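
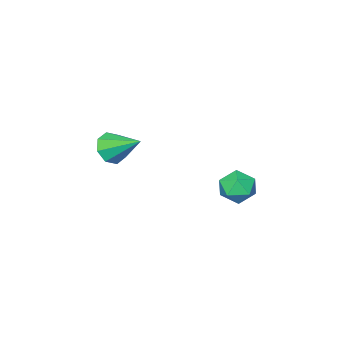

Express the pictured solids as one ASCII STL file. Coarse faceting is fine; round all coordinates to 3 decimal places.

solid 
facet normal 0.207 -0.822 -0.530
outer loop
vertex 3.278 -4.99 -0.441
vertex 2.742 -4.705 -1.093
vertex 3.607 -4.61 -0.902
endloop
endfacet
facet normal 0.695 0.227 0.683
outer loop
vertex 3.278 -4.99 -0.441
vertex 3.607 -4.61 -0.902
vertex 2.358 -3.175 -0.107
endloop
endfacet
facet normal 0.207 -0.822 -0.530
outer loop
vertex 3.607 -4.61 -0.902
vertex 2.742 -4.705 -1.093
vertex 3.429 -4.286 -1.474
endloop
endfacet
facet normal 0.779 0.618 0.108
outer loop
vertex 3.607 -4.61 -0.902
vertex 3.429 -4.286 -1.474
vertex 2.358 -3.175 -0.107
endloop
endfacet
facet normal 0.207 -0.822 -0.530
outer loop
vertex 3.429 -4.286 -1.474
vertex 2.742 -4.705 -1.093
vertex 2.849 -4.207 -1.823
endloop
endfacet
facet normal 0.358 0.842 -0.404
outer loop
vertex 3.429 -4.286 -1.474
vertex 2.849 -4.207 -1.823
vertex 2.358 -3.175 -0.107
endloop
endfacet
facet normal 0.207 -0.822 -0.530
outer loop
vertex 2.849 -4.207 -1.823
vertex 2.742 -4.705 -1.093
vertex 2.207 -4.42 -1.744
endloop
endfacet
facet normal -0.323 0.767 -0.554
outer loop
vertex 2.849 -4.207 -1.823
vertex 2.207 -4.42 -1.744
vertex 2.358 -3.175 -0.107
endloop
endfacet
facet normal 0.207 -0.823 -0.530
outer loop
vertex 2.207 -4.42 -1.744
vertex 2.742 -4.705 -1.093
vertex 1.878 -4.799 -1.284
endloop
endfacet
facet normal -0.862 0.439 -0.254
outer loop
vertex 2.207 -4.42 -1.744
vertex 1.878 -4.799 -1.284
vertex 2.358 -3.175 -0.107
endloop
endfacet
facet normal 0.207 -0.823 -0.529
outer loop
vertex 1.878 -4.799 -1.284
vertex 2.742 -4.705 -1.093
vertex 2.056 -5.123 -0.711
endloop
endfacet
facet normal -0.946 0.047 0.321
outer loop
vertex 1.878 -4.799 -1.284
vertex 2.056 -5.123 -0.711
vertex 2.358 -3.175 -0.107
endloop
endfacet
facet normal 0.206 -0.823 -0.530
outer loop
vertex 2.056 -5.123 -0.711
vertex 2.742 -4.705 -1.093
vertex 2.636 -5.202 -0.363
endloop
endfacet
facet normal -0.524 -0.177 0.833
outer loop
vertex 2.056 -5.123 -0.711
vertex 2.636 -5.202 -0.363
vertex 2.358 -3.175 -0.107
endloop
endfacet
facet normal 0.207 -0.822 -0.530
outer loop
vertex 2.636 -5.202 -0.363
vertex 2.742 -4.705 -1.093
vertex 3.278 -4.99 -0.441
endloop
endfacet
facet normal 0.153 -0.103 0.983
outer loop
vertex 2.636 -5.202 -0.363
vertex 3.278 -4.99 -0.441
vertex 2.358 -3.175 -0.107
endloop
endfacet
facet normal 0.326 -0.235 0.916
outer loop
vertex 0.913 1.401 -0.905
vertex 0.327 0.685 -0.88
vertex 1.183 0.571 -1.214
endloop
endfacet
facet normal 0.842 0.075 0.534
outer loop
vertex 0.913 1.401 -0.905
vertex 1.183 0.571 -1.214
vertex 1.411 1.336 -1.682
endloop
endfacet
facet normal 0.611 0.719 0.331
outer loop
vertex 0.913 1.401 -0.905
vertex 1.411 1.336 -1.682
vertex 0.697 1.922 -1.638
endloop
endfacet
facet normal -0.049 0.807 0.588
outer loop
vertex 0.913 1.401 -0.905
vertex 0.697 1.922 -1.638
vertex 0.027 1.52 -1.142
endloop
endfacet
facet normal -0.225 0.217 0.950
outer loop
vertex 0.913 1.401 -0.905
vertex 0.027 1.52 -1.142
vertex 0.327 0.685 -0.88
endloop
endfacet
facet normal 0.947 -0.316 -0.054
outer loop
vertex 1.411 1.336 -1.682
vertex 1.183 0.571 -1.214
vertex 1.133 0.58 -2.138
endloop
endfacet
facet normal 0.111 -0.818 0.564
outer loop
vertex 1.183 0.571 -1.214
vertex 0.327 0.685 -0.88
vertex 0.463 0.178 -1.642
endloop
endfacet
facet normal -0.781 -0.086 0.619
outer loop
vertex 0.327 0.685 -0.88
vertex 0.027 1.52 -1.142
vertex -0.251 0.764 -1.598
endloop
endfacet
facet normal -0.495 0.868 0.035
outer loop
vertex 0.027 1.52 -1.142
vertex 0.697 1.922 -1.638
vertex -0.023 1.529 -2.066
endloop
endfacet
facet normal 0.572 0.726 -0.381
outer loop
vertex 0.697 1.922 -1.638
vertex 1.411 1.336 -1.682
vertex 0.833 1.415 -2.4
endloop
endfacet
facet normal 0.049 -0.807 -0.588
outer loop
vertex 0.247 0.699 -2.375
vertex 1.133 0.58 -2.138
vertex 0.463 0.178 -1.642
endloop
endfacet
facet normal -0.611 -0.719 -0.331
outer loop
vertex 0.247 0.699 -2.375
vertex 0.463 0.178 -1.642
vertex -0.251 0.764 -1.598
endloop
endfacet
facet normal -0.842 -0.075 -0.534
outer loop
vertex 0.247 0.699 -2.375
vertex -0.251 0.764 -1.598
vertex -0.023 1.529 -2.066
endloop
endfacet
facet normal -0.326 0.235 -0.916
outer loop
vertex 0.247 0.699 -2.375
vertex -0.023 1.529 -2.066
vertex 0.833 1.415 -2.4
endloop
endfacet
facet normal 0.225 -0.217 -0.950
outer loop
vertex 0.247 0.699 -2.375
vertex 0.833 1.415 -2.4
vertex 1.133 0.58 -2.138
endloop
endfacet
facet normal 0.495 -0.868 -0.035
outer loop
vertex 0.463 0.178 -1.642
vertex 1.133 0.58 -2.138
vertex 1.183 0.571 -1.214
endloop
endfacet
facet normal -0.572 -0.726 0.381
outer loop
vertex -0.251 0.764 -1.598
vertex 0.463 0.178 -1.642
vertex 0.327 0.685 -0.88
endloop
endfacet
facet normal -0.947 0.316 0.054
outer loop
vertex -0.023 1.529 -2.066
vertex -0.251 0.764 -1.598
vertex 0.027 1.52 -1.142
endloop
endfacet
facet normal -0.111 0.818 -0.564
outer loop
vertex 0.833 1.415 -2.4
vertex -0.023 1.529 -2.066
vertex 0.697 1.922 -1.638
endloop
endfacet
facet normal 0.781 0.086 -0.619
outer loop
vertex 1.133 0.58 -2.138
vertex 0.833 1.415 -2.4
vertex 1.411 1.336 -1.682
endloop
endfacet

endsolid


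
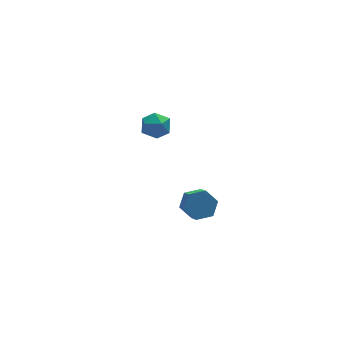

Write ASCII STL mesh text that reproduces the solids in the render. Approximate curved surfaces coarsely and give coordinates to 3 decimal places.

solid 
facet normal -0.667 0.637 -0.387
outer loop
vertex -0.091 4.567 2.694
vertex -0.871 3.921 2.977
vertex -0.541 4.669 3.639
endloop
endfacet
facet normal -0.091 0.985 -0.150
outer loop
vertex -0.091 4.567 2.694
vertex -0.541 4.669 3.639
vertex 0.503 4.751 3.542
endloop
endfacet
facet normal 0.478 0.727 -0.493
outer loop
vertex -0.091 4.567 2.694
vertex 0.503 4.751 3.542
vertex 0.818 4.054 2.82
endloop
endfacet
facet normal 0.254 0.220 -0.942
outer loop
vertex -0.091 4.567 2.694
vertex 0.818 4.054 2.82
vertex -0.031 3.541 2.471
endloop
endfacet
facet normal -0.454 0.164 -0.876
outer loop
vertex -0.091 4.567 2.694
vertex -0.031 3.541 2.471
vertex -0.871 3.921 2.977
endloop
endfacet
facet normal -0.015 0.838 0.545
outer loop
vertex 0.503 4.751 3.542
vertex -0.541 4.669 3.639
vertex 0.091 4.219 4.349
endloop
endfacet
facet normal -0.948 0.274 0.162
outer loop
vertex -0.541 4.669 3.639
vertex -0.871 3.921 2.977
vertex -0.758 3.706 4.0
endloop
endfacet
facet normal -0.602 -0.490 -0.630
outer loop
vertex -0.871 3.921 2.977
vertex -0.031 3.541 2.471
vertex -0.443 3.009 3.278
endloop
endfacet
facet normal 0.544 -0.399 -0.738
outer loop
vertex -0.031 3.541 2.471
vertex 0.818 4.054 2.82
vertex 0.601 3.091 3.181
endloop
endfacet
facet normal 0.907 0.422 -0.012
outer loop
vertex 0.818 4.054 2.82
vertex 0.503 4.751 3.542
vertex 0.931 3.839 3.843
endloop
endfacet
facet normal -0.254 -0.220 0.942
outer loop
vertex 0.151 3.193 4.126
vertex 0.091 4.219 4.349
vertex -0.758 3.706 4.0
endloop
endfacet
facet normal -0.478 -0.727 0.493
outer loop
vertex 0.151 3.193 4.126
vertex -0.758 3.706 4.0
vertex -0.443 3.009 3.278
endloop
endfacet
facet normal 0.091 -0.985 0.150
outer loop
vertex 0.151 3.193 4.126
vertex -0.443 3.009 3.278
vertex 0.601 3.091 3.181
endloop
endfacet
facet normal 0.667 -0.637 0.387
outer loop
vertex 0.151 3.193 4.126
vertex 0.601 3.091 3.181
vertex 0.931 3.839 3.843
endloop
endfacet
facet normal 0.454 -0.164 0.876
outer loop
vertex 0.151 3.193 4.126
vertex 0.931 3.839 3.843
vertex 0.091 4.219 4.349
endloop
endfacet
facet normal -0.544 0.399 0.738
outer loop
vertex -0.758 3.706 4.0
vertex 0.091 4.219 4.349
vertex -0.541 4.669 3.639
endloop
endfacet
facet normal -0.907 -0.422 0.012
outer loop
vertex -0.443 3.009 3.278
vertex -0.758 3.706 4.0
vertex -0.871 3.921 2.977
endloop
endfacet
facet normal 0.015 -0.838 -0.545
outer loop
vertex 0.601 3.091 3.181
vertex -0.443 3.009 3.278
vertex -0.031 3.541 2.471
endloop
endfacet
facet normal 0.948 -0.274 -0.162
outer loop
vertex 0.931 3.839 3.843
vertex 0.601 3.091 3.181
vertex 0.818 4.054 2.82
endloop
endfacet
facet normal 0.602 0.490 0.630
outer loop
vertex 0.091 4.219 4.349
vertex 0.931 3.839 3.843
vertex 0.503 4.751 3.542
endloop
endfacet
facet normal 0.106 0.756 -0.646
outer loop
vertex 0.307 -3.946 1.824
vertex -0.2 -3.339 2.452
vertex 0.804 -3.416 2.526
endloop
endfacet
facet normal 0.864 -0.391 -0.317
outer loop
vertex 0.307 -3.946 1.824
vertex 0.804 -3.416 2.526
vertex 0.148 -5.088 2.8
endloop
endfacet
facet normal 0.864 -0.391 -0.317
outer loop
vertex 0.148 -5.088 2.8
vertex 0.804 -3.416 2.526
vertex 0.645 -4.558 3.501
endloop
endfacet
facet normal -0.105 -0.756 0.646
outer loop
vertex 0.148 -5.088 2.8
vertex 0.645 -4.558 3.501
vertex -0.36 -4.481 3.428
endloop
endfacet
facet normal 0.106 0.756 -0.646
outer loop
vertex 0.804 -3.416 2.526
vertex -0.2 -3.339 2.452
vertex 0.297 -2.809 3.154
endloop
endfacet
facet normal 0.858 0.259 0.443
outer loop
vertex 0.804 -3.416 2.526
vertex 0.297 -2.809 3.154
vertex 0.645 -4.558 3.501
endloop
endfacet
facet normal 0.858 0.259 0.443
outer loop
vertex 0.645 -4.558 3.501
vertex 0.297 -2.809 3.154
vertex 0.138 -3.951 4.129
endloop
endfacet
facet normal -0.105 -0.756 0.646
outer loop
vertex 0.645 -4.558 3.501
vertex 0.138 -3.951 4.129
vertex -0.36 -4.481 3.428
endloop
endfacet
facet normal 0.105 0.756 -0.646
outer loop
vertex 0.297 -2.809 3.154
vertex -0.2 -3.339 2.452
vertex -0.708 -2.732 3.08
endloop
endfacet
facet normal -0.006 0.650 0.760
outer loop
vertex 0.297 -2.809 3.154
vertex -0.708 -2.732 3.08
vertex 0.138 -3.951 4.129
endloop
endfacet
facet normal -0.005 0.650 0.760
outer loop
vertex 0.138 -3.951 4.129
vertex -0.708 -2.732 3.08
vertex -0.867 -3.874 4.056
endloop
endfacet
facet normal -0.105 -0.756 0.646
outer loop
vertex 0.138 -3.951 4.129
vertex -0.867 -3.874 4.056
vertex -0.36 -4.481 3.428
endloop
endfacet
facet normal 0.105 0.756 -0.646
outer loop
vertex -0.708 -2.732 3.08
vertex -0.2 -3.339 2.452
vertex -1.205 -3.262 2.379
endloop
endfacet
facet normal -0.864 0.391 0.317
outer loop
vertex -0.708 -2.732 3.08
vertex -1.205 -3.262 2.379
vertex -0.867 -3.874 4.056
endloop
endfacet
facet normal -0.864 0.391 0.317
outer loop
vertex -0.867 -3.874 4.056
vertex -1.205 -3.262 2.379
vertex -1.364 -4.404 3.354
endloop
endfacet
facet normal -0.106 -0.756 0.646
outer loop
vertex -0.867 -3.874 4.056
vertex -1.364 -4.404 3.354
vertex -0.36 -4.481 3.428
endloop
endfacet
facet normal 0.105 0.756 -0.646
outer loop
vertex -1.205 -3.262 2.379
vertex -0.2 -3.339 2.452
vertex -0.698 -3.869 1.751
endloop
endfacet
facet normal -0.858 -0.259 -0.443
outer loop
vertex -1.205 -3.262 2.379
vertex -0.698 -3.869 1.751
vertex -1.364 -4.404 3.354
endloop
endfacet
facet normal -0.858 -0.259 -0.443
outer loop
vertex -1.364 -4.404 3.354
vertex -0.698 -3.869 1.751
vertex -0.857 -5.011 2.726
endloop
endfacet
facet normal -0.106 -0.756 0.646
outer loop
vertex -1.364 -4.404 3.354
vertex -0.857 -5.011 2.726
vertex -0.36 -4.481 3.428
endloop
endfacet
facet normal 0.105 0.756 -0.646
outer loop
vertex -0.698 -3.869 1.751
vertex -0.2 -3.339 2.452
vertex 0.307 -3.946 1.824
endloop
endfacet
facet normal 0.005 -0.650 -0.760
outer loop
vertex -0.698 -3.869 1.751
vertex 0.307 -3.946 1.824
vertex -0.857 -5.011 2.726
endloop
endfacet
facet normal 0.006 -0.650 -0.760
outer loop
vertex -0.857 -5.011 2.726
vertex 0.307 -3.946 1.824
vertex 0.148 -5.088 2.8
endloop
endfacet
facet normal -0.105 -0.756 0.646
outer loop
vertex -0.857 -5.011 2.726
vertex 0.148 -5.088 2.8
vertex -0.36 -4.481 3.428
endloop
endfacet

endsolid


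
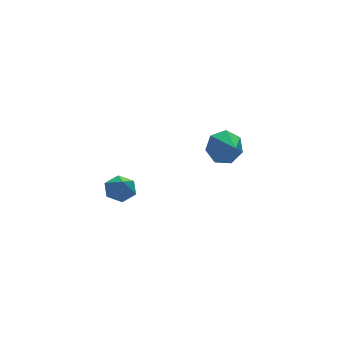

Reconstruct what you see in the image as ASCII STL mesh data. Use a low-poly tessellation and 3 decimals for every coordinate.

solid 
facet normal -0.027 0.858 -0.513
outer loop
vertex 4.945 3.257 -2.378
vertex 3.921 3.042 -2.683
vertex 4.268 3.58 -1.801
endloop
endfacet
facet normal 0.585 -0.186 0.790
outer loop
vertex 4.945 3.257 -2.378
vertex 4.268 3.58 -1.801
vertex 3.959 1.858 -1.977
endloop
endfacet
facet normal -0.027 0.858 -0.513
outer loop
vertex 4.268 3.58 -1.801
vertex 3.921 3.042 -2.683
vertex 3.33 3.498 -1.889
endloop
endfacet
facet normal -0.086 -0.086 0.993
outer loop
vertex 4.268 3.58 -1.801
vertex 3.33 3.498 -1.889
vertex 3.959 1.858 -1.977
endloop
endfacet
facet normal -0.027 0.858 -0.513
outer loop
vertex 3.33 3.498 -1.889
vertex 3.921 3.042 -2.683
vertex 2.837 3.072 -2.575
endloop
endfacet
facet normal -0.679 -0.296 0.672
outer loop
vertex 3.33 3.498 -1.889
vertex 2.837 3.072 -2.575
vertex 3.959 1.858 -1.977
endloop
endfacet
facet normal -0.027 0.859 -0.511
outer loop
vertex 2.837 3.072 -2.575
vertex 3.921 3.042 -2.683
vertex 3.16 2.625 -3.343
endloop
endfacet
facet normal -0.749 -0.659 0.068
outer loop
vertex 2.837 3.072 -2.575
vertex 3.16 2.625 -3.343
vertex 3.959 1.858 -1.977
endloop
endfacet
facet normal -0.026 0.859 -0.512
outer loop
vertex 3.16 2.625 -3.343
vertex 3.921 3.042 -2.683
vertex 4.056 2.491 -3.614
endloop
endfacet
facet normal -0.244 -0.900 -0.362
outer loop
vertex 3.16 2.625 -3.343
vertex 4.056 2.491 -3.614
vertex 3.959 1.858 -1.977
endloop
endfacet
facet normal -0.028 0.858 -0.512
outer loop
vertex 4.056 2.491 -3.614
vertex 3.921 3.042 -2.683
vertex 4.851 2.773 -3.185
endloop
endfacet
facet normal 0.458 -0.838 -0.297
outer loop
vertex 4.056 2.491 -3.614
vertex 4.851 2.773 -3.185
vertex 3.959 1.858 -1.977
endloop
endfacet
facet normal -0.028 0.859 -0.512
outer loop
vertex 4.851 2.773 -3.185
vertex 3.921 3.042 -2.683
vertex 4.945 3.257 -2.378
endloop
endfacet
facet normal 0.826 -0.520 0.216
outer loop
vertex 4.851 2.773 -3.185
vertex 4.945 3.257 -2.378
vertex 3.959 1.858 -1.977
endloop
endfacet
facet normal 0.117 0.536 -0.836
outer loop
vertex -1.958 1.356 -2.248
vertex -2.766 1.201 -2.461
vertex -2.573 1.885 -1.995
endloop
endfacet
facet normal 0.530 0.225 0.818
outer loop
vertex -1.958 1.356 -2.248
vertex -2.573 1.885 -1.995
vertex -2.914 0.519 -1.399
endloop
endfacet
facet normal 0.116 0.537 -0.836
outer loop
vertex -2.573 1.885 -1.995
vertex -2.766 1.201 -2.461
vertex -3.381 1.729 -2.207
endloop
endfacet
facet normal -0.307 0.444 0.842
outer loop
vertex -2.573 1.885 -1.995
vertex -3.381 1.729 -2.207
vertex -2.914 0.519 -1.399
endloop
endfacet
facet normal 0.116 0.537 -0.835
outer loop
vertex -3.381 1.729 -2.207
vertex -2.766 1.201 -2.461
vertex -3.574 1.045 -2.674
endloop
endfacet
facet normal -0.895 -0.050 0.443
outer loop
vertex -3.381 1.729 -2.207
vertex -3.574 1.045 -2.674
vertex -2.914 0.519 -1.399
endloop
endfacet
facet normal 0.117 0.536 -0.836
outer loop
vertex -3.574 1.045 -2.674
vertex -2.766 1.201 -2.461
vertex -2.959 0.516 -2.927
endloop
endfacet
facet normal -0.647 -0.762 0.021
outer loop
vertex -3.574 1.045 -2.674
vertex -2.959 0.516 -2.927
vertex -2.914 0.519 -1.399
endloop
endfacet
facet normal 0.117 0.536 -0.836
outer loop
vertex -2.959 0.516 -2.927
vertex -2.766 1.201 -2.461
vertex -2.15 0.672 -2.714
endloop
endfacet
facet normal 0.190 -0.982 -0.004
outer loop
vertex -2.959 0.516 -2.927
vertex -2.15 0.672 -2.714
vertex -2.914 0.519 -1.399
endloop
endfacet
facet normal 0.117 0.536 -0.836
outer loop
vertex -2.15 0.672 -2.714
vertex -2.766 1.201 -2.461
vertex -1.958 1.356 -2.248
endloop
endfacet
facet normal 0.778 -0.488 0.395
outer loop
vertex -2.15 0.672 -2.714
vertex -1.958 1.356 -2.248
vertex -2.914 0.519 -1.399
endloop
endfacet

endsolid


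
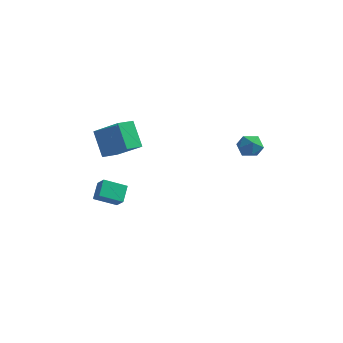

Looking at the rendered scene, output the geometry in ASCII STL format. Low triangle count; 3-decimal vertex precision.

solid 
facet normal -0.767 0.604 -0.217
outer loop
vertex 3.399 0.104 -0.587
vertex 2.982 -0.263 -0.136
vertex 3.357 0.298 0.1
endloop
endfacet
facet normal -0.144 0.950 -0.277
outer loop
vertex 3.399 0.104 -0.587
vertex 3.357 0.298 0.1
vertex 3.989 0.297 -0.233
endloop
endfacet
facet normal 0.256 0.604 -0.755
outer loop
vertex 3.399 0.104 -0.587
vertex 3.989 0.297 -0.233
vertex 4.005 -0.264 -0.676
endloop
endfacet
facet normal -0.120 0.043 -0.992
outer loop
vertex 3.399 0.104 -0.587
vertex 4.005 -0.264 -0.676
vertex 3.383 -0.61 -0.616
endloop
endfacet
facet normal -0.751 0.044 -0.659
outer loop
vertex 3.399 0.104 -0.587
vertex 3.383 -0.61 -0.616
vertex 2.982 -0.263 -0.136
endloop
endfacet
facet normal 0.187 0.917 0.353
outer loop
vertex 3.989 0.297 -0.233
vertex 3.357 0.298 0.1
vertex 3.937 0.05 0.436
endloop
endfacet
facet normal -0.818 0.358 0.450
outer loop
vertex 3.357 0.298 0.1
vertex 2.982 -0.263 -0.136
vertex 3.315 -0.296 0.496
endloop
endfacet
facet normal -0.792 -0.550 -0.265
outer loop
vertex 2.982 -0.263 -0.136
vertex 3.383 -0.61 -0.616
vertex 3.331 -0.857 0.053
endloop
endfacet
facet normal 0.229 -0.551 -0.802
outer loop
vertex 3.383 -0.61 -0.616
vertex 4.005 -0.264 -0.676
vertex 3.963 -0.858 -0.28
endloop
endfacet
facet normal 0.834 0.356 -0.421
outer loop
vertex 4.005 -0.264 -0.676
vertex 3.989 0.297 -0.233
vertex 4.338 -0.297 -0.044
endloop
endfacet
facet normal 0.120 -0.043 0.992
outer loop
vertex 3.921 -0.664 0.407
vertex 3.937 0.05 0.436
vertex 3.315 -0.296 0.496
endloop
endfacet
facet normal -0.256 -0.604 0.755
outer loop
vertex 3.921 -0.664 0.407
vertex 3.315 -0.296 0.496
vertex 3.331 -0.857 0.053
endloop
endfacet
facet normal 0.144 -0.950 0.277
outer loop
vertex 3.921 -0.664 0.407
vertex 3.331 -0.857 0.053
vertex 3.963 -0.858 -0.28
endloop
endfacet
facet normal 0.767 -0.604 0.217
outer loop
vertex 3.921 -0.664 0.407
vertex 3.963 -0.858 -0.28
vertex 4.338 -0.297 -0.044
endloop
endfacet
facet normal 0.751 -0.044 0.659
outer loop
vertex 3.921 -0.664 0.407
vertex 4.338 -0.297 -0.044
vertex 3.937 0.05 0.436
endloop
endfacet
facet normal -0.229 0.551 0.802
outer loop
vertex 3.315 -0.296 0.496
vertex 3.937 0.05 0.436
vertex 3.357 0.298 0.1
endloop
endfacet
facet normal -0.834 -0.356 0.421
outer loop
vertex 3.331 -0.857 0.053
vertex 3.315 -0.296 0.496
vertex 2.982 -0.263 -0.136
endloop
endfacet
facet normal -0.187 -0.917 -0.353
outer loop
vertex 3.963 -0.858 -0.28
vertex 3.331 -0.857 0.053
vertex 3.383 -0.61 -0.616
endloop
endfacet
facet normal 0.818 -0.358 -0.450
outer loop
vertex 4.338 -0.297 -0.044
vertex 3.963 -0.858 -0.28
vertex 4.005 -0.264 -0.676
endloop
endfacet
facet normal 0.792 0.550 0.265
outer loop
vertex 3.937 0.05 0.436
vertex 4.338 -0.297 -0.044
vertex 3.989 0.297 -0.233
endloop
endfacet
facet normal -0.469 0.445 0.763
outer loop
vertex -2.1 -2.419 1.421
vertex -1.678 -1.587 1.195
vertex -3.533 -1.999 0.295
endloop
endfacet
facet normal -0.439 -0.867 0.236
outer loop
vertex -2.802 -2.693 -0.895
vertex -2.1 -2.419 1.421
vertex -3.533 -1.999 0.295
endloop
endfacet
facet normal -0.469 0.445 0.763
outer loop
vertex -3.533 -1.999 0.295
vertex -1.678 -1.587 1.195
vertex -3.112 -1.167 0.069
endloop
endfacet
facet normal -0.767 0.224 -0.602
outer loop
vertex -3.112 -1.167 0.069
vertex -2.802 -2.693 -0.895
vertex -3.533 -1.999 0.295
endloop
endfacet
facet normal 0.766 -0.225 0.602
outer loop
vertex -2.1 -2.419 1.421
vertex -0.947 -2.281 0.005
vertex -1.678 -1.587 1.195
endloop
endfacet
facet normal -0.439 -0.867 0.236
outer loop
vertex -1.368 -3.113 0.231
vertex -2.1 -2.419 1.421
vertex -2.802 -2.693 -0.895
endloop
endfacet
facet normal 0.766 -0.224 0.602
outer loop
vertex -1.368 -3.113 0.231
vertex -0.947 -2.281 0.005
vertex -2.1 -2.419 1.421
endloop
endfacet
facet normal 0.439 0.867 -0.236
outer loop
vertex -1.678 -1.587 1.195
vertex -0.947 -2.281 0.005
vertex -3.112 -1.167 0.069
endloop
endfacet
facet normal -0.766 0.225 -0.602
outer loop
vertex -2.38 -1.861 -1.121
vertex -2.802 -2.693 -0.895
vertex -3.112 -1.167 0.069
endloop
endfacet
facet normal 0.439 0.867 -0.235
outer loop
vertex -3.112 -1.167 0.069
vertex -0.947 -2.281 0.005
vertex -2.38 -1.861 -1.121
endloop
endfacet
facet normal 0.469 -0.445 -0.763
outer loop
vertex -2.38 -1.861 -1.121
vertex -1.368 -3.113 0.231
vertex -2.802 -2.693 -0.895
endloop
endfacet
facet normal 0.469 -0.445 -0.763
outer loop
vertex -0.947 -2.281 0.005
vertex -1.368 -3.113 0.231
vertex -2.38 -1.861 -1.121
endloop
endfacet
facet normal -0.581 0.429 -0.691
outer loop
vertex -3.539 -1.646 -3.537
vertex -2.531 -1.128 -4.063
vertex -3.432 -2.456 -4.13
endloop
endfacet
facet normal -0.806 -0.415 0.422
outer loop
vertex -2.949 -2.812 -3.557
vertex -3.539 -1.646 -3.537
vertex -3.432 -2.456 -4.13
endloop
endfacet
facet normal -0.582 0.430 -0.691
outer loop
vertex -3.432 -2.456 -4.13
vertex -2.531 -1.128 -4.063
vertex -2.424 -1.938 -4.657
endloop
endfacet
facet normal 0.105 -0.802 -0.587
outer loop
vertex -2.424 -1.938 -4.657
vertex -2.949 -2.812 -3.557
vertex -3.432 -2.456 -4.13
endloop
endfacet
facet normal -0.106 0.802 0.588
outer loop
vertex -3.539 -1.646 -3.537
vertex -2.048 -1.484 -3.49
vertex -2.531 -1.128 -4.063
endloop
endfacet
facet normal -0.806 -0.415 0.421
outer loop
vertex -3.056 -2.002 -2.963
vertex -3.539 -1.646 -3.537
vertex -2.949 -2.812 -3.557
endloop
endfacet
facet normal -0.106 0.803 0.587
outer loop
vertex -3.056 -2.002 -2.963
vertex -2.048 -1.484 -3.49
vertex -3.539 -1.646 -3.537
endloop
endfacet
facet normal 0.806 0.415 -0.421
outer loop
vertex -2.531 -1.128 -4.063
vertex -2.048 -1.484 -3.49
vertex -2.424 -1.938 -4.657
endloop
endfacet
facet normal 0.106 -0.803 -0.587
outer loop
vertex -1.941 -2.294 -4.083
vertex -2.949 -2.812 -3.557
vertex -2.424 -1.938 -4.657
endloop
endfacet
facet normal 0.806 0.415 -0.421
outer loop
vertex -2.424 -1.938 -4.657
vertex -2.048 -1.484 -3.49
vertex -1.941 -2.294 -4.083
endloop
endfacet
facet normal 0.581 -0.430 0.691
outer loop
vertex -1.941 -2.294 -4.083
vertex -3.056 -2.002 -2.963
vertex -2.949 -2.812 -3.557
endloop
endfacet
facet normal 0.582 -0.429 0.691
outer loop
vertex -2.048 -1.484 -3.49
vertex -3.056 -2.002 -2.963
vertex -1.941 -2.294 -4.083
endloop
endfacet

endsolid


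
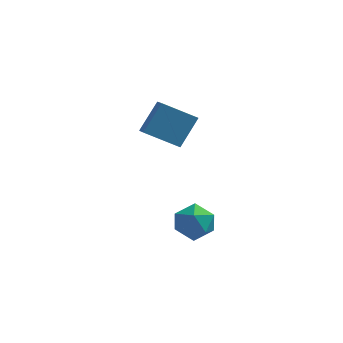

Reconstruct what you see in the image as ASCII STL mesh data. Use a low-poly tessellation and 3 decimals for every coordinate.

solid 
facet normal -0.645 0.529 -0.551
outer loop
vertex 1.655 -1.856 -0.095
vertex 0.905 -2.465 0.198
vertex 1.124 -1.639 0.735
endloop
endfacet
facet normal -0.112 0.942 -0.318
outer loop
vertex 1.655 -1.856 -0.095
vertex 1.124 -1.639 0.735
vertex 2.126 -1.521 0.732
endloop
endfacet
facet normal 0.502 0.664 -0.555
outer loop
vertex 1.655 -1.856 -0.095
vertex 2.126 -1.521 0.732
vertex 2.527 -2.274 0.194
endloop
endfacet
facet normal 0.348 0.080 -0.934
outer loop
vertex 1.655 -1.856 -0.095
vertex 2.527 -2.274 0.194
vertex 1.773 -2.858 -0.137
endloop
endfacet
facet normal -0.361 -0.003 -0.932
outer loop
vertex 1.655 -1.856 -0.095
vertex 1.773 -2.858 -0.137
vertex 0.905 -2.465 0.198
endloop
endfacet
facet normal -0.106 0.913 0.394
outer loop
vertex 2.126 -1.521 0.732
vertex 1.124 -1.639 0.735
vertex 1.667 -1.922 1.537
endloop
endfacet
facet normal -0.969 0.245 0.018
outer loop
vertex 1.124 -1.639 0.735
vertex 0.905 -2.465 0.198
vertex 0.913 -2.506 1.206
endloop
endfacet
facet normal -0.511 -0.617 -0.599
outer loop
vertex 0.905 -2.465 0.198
vertex 1.773 -2.858 -0.137
vertex 1.314 -3.259 0.668
endloop
endfacet
facet normal 0.637 -0.482 -0.601
outer loop
vertex 1.773 -2.858 -0.137
vertex 2.527 -2.274 0.194
vertex 2.316 -3.141 0.665
endloop
endfacet
facet normal 0.886 0.463 0.012
outer loop
vertex 2.527 -2.274 0.194
vertex 2.126 -1.521 0.732
vertex 2.535 -2.315 1.202
endloop
endfacet
facet normal -0.348 -0.080 0.934
outer loop
vertex 1.785 -2.924 1.495
vertex 1.667 -1.922 1.537
vertex 0.913 -2.506 1.206
endloop
endfacet
facet normal -0.502 -0.664 0.555
outer loop
vertex 1.785 -2.924 1.495
vertex 0.913 -2.506 1.206
vertex 1.314 -3.259 0.668
endloop
endfacet
facet normal 0.112 -0.942 0.318
outer loop
vertex 1.785 -2.924 1.495
vertex 1.314 -3.259 0.668
vertex 2.316 -3.141 0.665
endloop
endfacet
facet normal 0.645 -0.529 0.551
outer loop
vertex 1.785 -2.924 1.495
vertex 2.316 -3.141 0.665
vertex 2.535 -2.315 1.202
endloop
endfacet
facet normal 0.361 0.003 0.932
outer loop
vertex 1.785 -2.924 1.495
vertex 2.535 -2.315 1.202
vertex 1.667 -1.922 1.537
endloop
endfacet
facet normal -0.637 0.482 0.601
outer loop
vertex 0.913 -2.506 1.206
vertex 1.667 -1.922 1.537
vertex 1.124 -1.639 0.735
endloop
endfacet
facet normal -0.886 -0.463 -0.012
outer loop
vertex 1.314 -3.259 0.668
vertex 0.913 -2.506 1.206
vertex 0.905 -2.465 0.198
endloop
endfacet
facet normal 0.106 -0.913 -0.394
outer loop
vertex 2.316 -3.141 0.665
vertex 1.314 -3.259 0.668
vertex 1.773 -2.858 -0.137
endloop
endfacet
facet normal 0.969 -0.245 -0.018
outer loop
vertex 2.535 -2.315 1.202
vertex 2.316 -3.141 0.665
vertex 2.527 -2.274 0.194
endloop
endfacet
facet normal 0.511 0.617 0.599
outer loop
vertex 1.667 -1.922 1.537
vertex 2.535 -2.315 1.202
vertex 2.126 -1.521 0.732
endloop
endfacet
facet normal -0.863 -0.113 0.492
outer loop
vertex -0.634 2.943 4.46
vertex -0.971 3.717 4.047
vertex -1.267 1.954 3.122
endloop
endfacet
facet normal 0.358 -0.824 0.440
outer loop
vertex 0.331 2.163 2.213
vertex -0.634 2.943 4.46
vertex -1.267 1.954 3.122
endloop
endfacet
facet normal -0.864 -0.113 0.491
outer loop
vertex -1.267 1.954 3.122
vertex -0.971 3.717 4.047
vertex -1.603 2.728 2.709
endloop
endfacet
facet normal -0.355 -0.555 -0.752
outer loop
vertex -1.603 2.728 2.709
vertex 0.331 2.163 2.213
vertex -1.267 1.954 3.122
endloop
endfacet
facet normal 0.355 0.556 0.752
outer loop
vertex -0.634 2.943 4.46
vertex 0.627 3.926 3.138
vertex -0.971 3.717 4.047
endloop
endfacet
facet normal 0.358 -0.824 0.440
outer loop
vertex 0.963 3.152 3.551
vertex -0.634 2.943 4.46
vertex 0.331 2.163 2.213
endloop
endfacet
facet normal 0.355 0.555 0.752
outer loop
vertex 0.963 3.152 3.551
vertex 0.627 3.926 3.138
vertex -0.634 2.943 4.46
endloop
endfacet
facet normal -0.358 0.824 -0.440
outer loop
vertex -0.971 3.717 4.047
vertex 0.627 3.926 3.138
vertex -1.603 2.728 2.709
endloop
endfacet
facet normal -0.355 -0.556 -0.752
outer loop
vertex -0.006 2.937 1.8
vertex 0.331 2.163 2.213
vertex -1.603 2.728 2.709
endloop
endfacet
facet normal -0.358 0.824 -0.440
outer loop
vertex -1.603 2.728 2.709
vertex 0.627 3.926 3.138
vertex -0.006 2.937 1.8
endloop
endfacet
facet normal 0.863 0.114 -0.492
outer loop
vertex -0.006 2.937 1.8
vertex 0.963 3.152 3.551
vertex 0.331 2.163 2.213
endloop
endfacet
facet normal 0.863 0.112 -0.492
outer loop
vertex 0.627 3.926 3.138
vertex 0.963 3.152 3.551
vertex -0.006 2.937 1.8
endloop
endfacet

endsolid


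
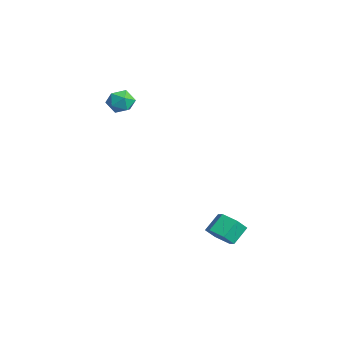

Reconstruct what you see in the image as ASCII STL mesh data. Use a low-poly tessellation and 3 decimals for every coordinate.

solid 
facet normal 0.292 -0.697 -0.655
outer loop
vertex 2.699 1.693 -3.799
vertex 2.12 1.261 -3.597
vertex 2.043 1.755 -4.157
endloop
endfacet
facet normal 0.387 0.712 -0.586
outer loop
vertex 2.699 1.693 -3.799
vertex 2.043 1.755 -4.157
vertex 2.399 2.411 -3.124
endloop
endfacet
facet normal 0.385 0.713 -0.586
outer loop
vertex 2.399 2.411 -3.124
vertex 2.043 1.755 -4.157
vertex 1.742 2.472 -3.482
endloop
endfacet
facet normal -0.292 0.697 0.655
outer loop
vertex 2.399 2.411 -3.124
vertex 1.742 2.472 -3.482
vertex 1.82 1.979 -2.923
endloop
endfacet
facet normal 0.292 -0.697 -0.655
outer loop
vertex 2.043 1.755 -4.157
vertex 2.12 1.261 -3.597
vertex 1.464 1.323 -3.955
endloop
endfacet
facet normal -0.565 0.427 -0.706
outer loop
vertex 2.043 1.755 -4.157
vertex 1.464 1.323 -3.955
vertex 1.742 2.472 -3.482
endloop
endfacet
facet normal -0.564 0.427 -0.707
outer loop
vertex 1.742 2.472 -3.482
vertex 1.464 1.323 -3.955
vertex 1.163 2.04 -3.281
endloop
endfacet
facet normal -0.292 0.697 0.655
outer loop
vertex 1.742 2.472 -3.482
vertex 1.163 2.04 -3.281
vertex 1.82 1.979 -2.923
endloop
endfacet
facet normal 0.292 -0.696 -0.656
outer loop
vertex 1.464 1.323 -3.955
vertex 2.12 1.261 -3.597
vertex 1.541 0.829 -3.396
endloop
endfacet
facet normal -0.951 -0.285 -0.121
outer loop
vertex 1.464 1.323 -3.955
vertex 1.541 0.829 -3.396
vertex 1.163 2.04 -3.281
endloop
endfacet
facet normal -0.951 -0.286 -0.119
outer loop
vertex 1.163 2.04 -3.281
vertex 1.541 0.829 -3.396
vertex 1.241 1.547 -2.721
endloop
endfacet
facet normal -0.292 0.697 0.655
outer loop
vertex 1.163 2.04 -3.281
vertex 1.241 1.547 -2.721
vertex 1.82 1.979 -2.923
endloop
endfacet
facet normal 0.292 -0.697 -0.655
outer loop
vertex 1.541 0.829 -3.396
vertex 2.12 1.261 -3.597
vertex 2.198 0.768 -3.038
endloop
endfacet
facet normal -0.386 -0.712 0.586
outer loop
vertex 1.541 0.829 -3.396
vertex 2.198 0.768 -3.038
vertex 1.241 1.547 -2.721
endloop
endfacet
facet normal -0.387 -0.713 0.585
outer loop
vertex 1.241 1.547 -2.721
vertex 2.198 0.768 -3.038
vertex 1.897 1.485 -2.363
endloop
endfacet
facet normal -0.292 0.697 0.655
outer loop
vertex 1.241 1.547 -2.721
vertex 1.897 1.485 -2.363
vertex 1.82 1.979 -2.923
endloop
endfacet
facet normal 0.292 -0.697 -0.655
outer loop
vertex 2.198 0.768 -3.038
vertex 2.12 1.261 -3.597
vertex 2.777 1.2 -3.239
endloop
endfacet
facet normal 0.564 -0.428 0.706
outer loop
vertex 2.198 0.768 -3.038
vertex 2.777 1.2 -3.239
vertex 1.897 1.485 -2.363
endloop
endfacet
facet normal 0.565 -0.427 0.706
outer loop
vertex 1.897 1.485 -2.363
vertex 2.777 1.2 -3.239
vertex 2.476 1.917 -2.565
endloop
endfacet
facet normal -0.292 0.697 0.655
outer loop
vertex 1.897 1.485 -2.363
vertex 2.476 1.917 -2.565
vertex 1.82 1.979 -2.923
endloop
endfacet
facet normal 0.292 -0.697 -0.655
outer loop
vertex 2.777 1.2 -3.239
vertex 2.12 1.261 -3.597
vertex 2.699 1.693 -3.799
endloop
endfacet
facet normal 0.951 0.286 0.120
outer loop
vertex 2.777 1.2 -3.239
vertex 2.699 1.693 -3.799
vertex 2.476 1.917 -2.565
endloop
endfacet
facet normal 0.951 0.284 0.120
outer loop
vertex 2.476 1.917 -2.565
vertex 2.699 1.693 -3.799
vertex 2.399 2.411 -3.124
endloop
endfacet
facet normal -0.292 0.696 0.656
outer loop
vertex 2.476 1.917 -2.565
vertex 2.399 2.411 -3.124
vertex 1.82 1.979 -2.923
endloop
endfacet
facet normal -0.039 0.965 -0.258
outer loop
vertex -3.516 -0.732 1.955
vertex -3.952 -0.602 2.506
vertex -3.244 -0.551 2.59
endloop
endfacet
facet normal 0.588 0.676 -0.444
outer loop
vertex -3.516 -0.732 1.955
vertex -3.244 -0.551 2.59
vertex -2.938 -1.07 2.205
endloop
endfacet
facet normal 0.456 0.127 -0.881
outer loop
vertex -3.516 -0.732 1.955
vertex -2.938 -1.07 2.205
vertex -3.457 -1.441 1.883
endloop
endfacet
facet normal -0.251 0.077 -0.965
outer loop
vertex -3.516 -0.732 1.955
vertex -3.457 -1.441 1.883
vertex -4.084 -1.152 2.069
endloop
endfacet
facet normal -0.556 0.595 -0.580
outer loop
vertex -3.516 -0.732 1.955
vertex -4.084 -1.152 2.069
vertex -3.952 -0.602 2.506
endloop
endfacet
facet normal 0.896 0.420 0.145
outer loop
vertex -2.938 -1.07 2.205
vertex -3.244 -0.551 2.59
vertex -3.016 -1.148 2.911
endloop
endfacet
facet normal -0.117 0.887 0.447
outer loop
vertex -3.244 -0.551 2.59
vertex -3.952 -0.602 2.506
vertex -3.643 -0.859 3.097
endloop
endfacet
facet normal -0.955 0.288 -0.074
outer loop
vertex -3.952 -0.602 2.506
vertex -4.084 -1.152 2.069
vertex -4.162 -1.23 2.775
endloop
endfacet
facet normal -0.460 -0.550 -0.697
outer loop
vertex -4.084 -1.152 2.069
vertex -3.457 -1.441 1.883
vertex -3.856 -1.749 2.39
endloop
endfacet
facet normal 0.683 -0.468 -0.561
outer loop
vertex -3.457 -1.441 1.883
vertex -2.938 -1.07 2.205
vertex -3.148 -1.698 2.474
endloop
endfacet
facet normal 0.251 -0.077 0.965
outer loop
vertex -3.584 -1.568 3.025
vertex -3.016 -1.148 2.911
vertex -3.643 -0.859 3.097
endloop
endfacet
facet normal -0.456 -0.127 0.881
outer loop
vertex -3.584 -1.568 3.025
vertex -3.643 -0.859 3.097
vertex -4.162 -1.23 2.775
endloop
endfacet
facet normal -0.588 -0.676 0.444
outer loop
vertex -3.584 -1.568 3.025
vertex -4.162 -1.23 2.775
vertex -3.856 -1.749 2.39
endloop
endfacet
facet normal 0.039 -0.965 0.258
outer loop
vertex -3.584 -1.568 3.025
vertex -3.856 -1.749 2.39
vertex -3.148 -1.698 2.474
endloop
endfacet
facet normal 0.556 -0.595 0.580
outer loop
vertex -3.584 -1.568 3.025
vertex -3.148 -1.698 2.474
vertex -3.016 -1.148 2.911
endloop
endfacet
facet normal 0.460 0.550 0.697
outer loop
vertex -3.643 -0.859 3.097
vertex -3.016 -1.148 2.911
vertex -3.244 -0.551 2.59
endloop
endfacet
facet normal -0.683 0.468 0.561
outer loop
vertex -4.162 -1.23 2.775
vertex -3.643 -0.859 3.097
vertex -3.952 -0.602 2.506
endloop
endfacet
facet normal -0.896 -0.420 -0.145
outer loop
vertex -3.856 -1.749 2.39
vertex -4.162 -1.23 2.775
vertex -4.084 -1.152 2.069
endloop
endfacet
facet normal 0.117 -0.887 -0.447
outer loop
vertex -3.148 -1.698 2.474
vertex -3.856 -1.749 2.39
vertex -3.457 -1.441 1.883
endloop
endfacet
facet normal 0.955 -0.288 0.074
outer loop
vertex -3.016 -1.148 2.911
vertex -3.148 -1.698 2.474
vertex -2.938 -1.07 2.205
endloop
endfacet

endsolid


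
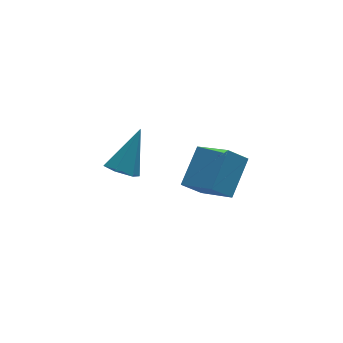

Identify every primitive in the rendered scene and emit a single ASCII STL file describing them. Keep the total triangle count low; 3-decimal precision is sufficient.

solid 
facet normal -0.515 -0.391 -0.762
outer loop
vertex 0.837 2.866 -3.954
vertex 0.27 3.116 -3.699
vertex 0.632 3.479 -4.13
endloop
endfacet
facet normal 0.917 0.210 -0.338
outer loop
vertex 0.837 2.866 -3.954
vertex 0.632 3.479 -4.13
vertex 1.23 3.844 -2.281
endloop
endfacet
facet normal -0.516 -0.391 -0.762
outer loop
vertex 0.632 3.479 -4.13
vertex 0.27 3.116 -3.699
vertex 0.065 3.73 -3.875
endloop
endfacet
facet normal 0.284 0.919 -0.273
outer loop
vertex 0.632 3.479 -4.13
vertex 0.065 3.73 -3.875
vertex 1.23 3.844 -2.281
endloop
endfacet
facet normal -0.517 -0.391 -0.762
outer loop
vertex 0.065 3.73 -3.875
vertex 0.27 3.116 -3.699
vertex -0.297 3.367 -3.443
endloop
endfacet
facet normal -0.481 0.827 0.292
outer loop
vertex 0.065 3.73 -3.875
vertex -0.297 3.367 -3.443
vertex 1.23 3.844 -2.281
endloop
endfacet
facet normal -0.517 -0.391 -0.762
outer loop
vertex -0.297 3.367 -3.443
vertex 0.27 3.116 -3.699
vertex -0.092 2.753 -3.267
endloop
endfacet
facet normal -0.610 0.023 0.792
outer loop
vertex -0.297 3.367 -3.443
vertex -0.092 2.753 -3.267
vertex 1.23 3.844 -2.281
endloop
endfacet
facet normal -0.516 -0.391 -0.762
outer loop
vertex -0.092 2.753 -3.267
vertex 0.27 3.116 -3.699
vertex 0.475 2.503 -3.523
endloop
endfacet
facet normal 0.025 -0.687 0.726
outer loop
vertex -0.092 2.753 -3.267
vertex 0.475 2.503 -3.523
vertex 1.23 3.844 -2.281
endloop
endfacet
facet normal -0.515 -0.391 -0.762
outer loop
vertex 0.475 2.503 -3.523
vertex 0.27 3.116 -3.699
vertex 0.837 2.866 -3.954
endloop
endfacet
facet normal 0.788 -0.594 0.162
outer loop
vertex 0.475 2.503 -3.523
vertex 0.837 2.866 -3.954
vertex 1.23 3.844 -2.281
endloop
endfacet
facet normal -0.749 0.099 0.655
outer loop
vertex 1.734 -1.662 -0.772
vertex 2.65 -0.732 0.135
vertex 1.188 -0.318 -1.599
endloop
endfacet
facet normal -0.576 -0.585 -0.571
outer loop
vertex 1.87 -0.408 -2.195
vertex 1.734 -1.662 -0.772
vertex 1.188 -0.318 -1.599
endloop
endfacet
facet normal -0.749 0.099 0.655
outer loop
vertex 1.188 -0.318 -1.599
vertex 2.65 -0.732 0.135
vertex 2.104 0.612 -0.692
endloop
endfacet
facet normal -0.327 0.805 -0.495
outer loop
vertex 2.104 0.612 -0.692
vertex 1.87 -0.408 -2.195
vertex 1.188 -0.318 -1.599
endloop
endfacet
facet normal 0.327 -0.805 0.495
outer loop
vertex 1.734 -1.662 -0.772
vertex 3.332 -0.822 -0.461
vertex 2.65 -0.732 0.135
endloop
endfacet
facet normal -0.576 -0.585 -0.571
outer loop
vertex 2.416 -1.752 -1.368
vertex 1.734 -1.662 -0.772
vertex 1.87 -0.408 -2.195
endloop
endfacet
facet normal 0.327 -0.805 0.495
outer loop
vertex 2.416 -1.752 -1.368
vertex 3.332 -0.822 -0.461
vertex 1.734 -1.662 -0.772
endloop
endfacet
facet normal 0.576 0.585 0.571
outer loop
vertex 2.65 -0.732 0.135
vertex 3.332 -0.822 -0.461
vertex 2.104 0.612 -0.692
endloop
endfacet
facet normal -0.327 0.805 -0.495
outer loop
vertex 2.786 0.522 -1.288
vertex 1.87 -0.408 -2.195
vertex 2.104 0.612 -0.692
endloop
endfacet
facet normal 0.576 0.585 0.571
outer loop
vertex 2.104 0.612 -0.692
vertex 3.332 -0.822 -0.461
vertex 2.786 0.522 -1.288
endloop
endfacet
facet normal 0.749 -0.099 -0.655
outer loop
vertex 2.786 0.522 -1.288
vertex 2.416 -1.752 -1.368
vertex 1.87 -0.408 -2.195
endloop
endfacet
facet normal 0.749 -0.099 -0.655
outer loop
vertex 3.332 -0.822 -0.461
vertex 2.416 -1.752 -1.368
vertex 2.786 0.522 -1.288
endloop
endfacet

endsolid


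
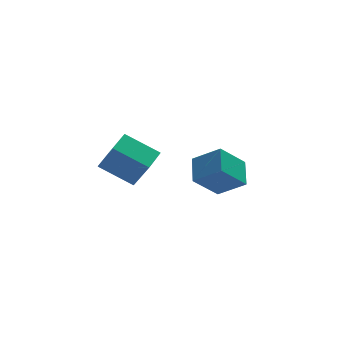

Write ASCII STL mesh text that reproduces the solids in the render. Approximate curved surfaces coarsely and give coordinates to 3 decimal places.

solid 
facet normal -0.694 0.440 -0.571
outer loop
vertex 0.016 0.277 -3.846
vertex 0.368 1.79 -3.108
vertex 1.48 0.661 -5.33
endloop
endfacet
facet normal -0.204 -0.880 -0.429
outer loop
vertex 2.792 -0.17 -4.252
vertex 0.016 0.277 -3.846
vertex 1.48 0.661 -5.33
endloop
endfacet
facet normal -0.694 0.440 -0.571
outer loop
vertex 1.48 0.661 -5.33
vertex 0.368 1.79 -3.108
vertex 1.832 2.174 -4.592
endloop
endfacet
facet normal 0.690 0.181 -0.701
outer loop
vertex 1.832 2.174 -4.592
vertex 2.792 -0.17 -4.252
vertex 1.48 0.661 -5.33
endloop
endfacet
facet normal -0.690 -0.181 0.701
outer loop
vertex 0.016 0.277 -3.846
vertex 1.68 0.959 -2.03
vertex 0.368 1.79 -3.108
endloop
endfacet
facet normal -0.204 -0.880 -0.429
outer loop
vertex 1.328 -0.554 -2.768
vertex 0.016 0.277 -3.846
vertex 2.792 -0.17 -4.252
endloop
endfacet
facet normal -0.690 -0.181 0.701
outer loop
vertex 1.328 -0.554 -2.768
vertex 1.68 0.959 -2.03
vertex 0.016 0.277 -3.846
endloop
endfacet
facet normal 0.204 0.880 0.429
outer loop
vertex 0.368 1.79 -3.108
vertex 1.68 0.959 -2.03
vertex 1.832 2.174 -4.592
endloop
endfacet
facet normal 0.690 0.181 -0.701
outer loop
vertex 3.144 1.343 -3.514
vertex 2.792 -0.17 -4.252
vertex 1.832 2.174 -4.592
endloop
endfacet
facet normal 0.204 0.880 0.429
outer loop
vertex 1.832 2.174 -4.592
vertex 1.68 0.959 -2.03
vertex 3.144 1.343 -3.514
endloop
endfacet
facet normal 0.694 -0.440 0.571
outer loop
vertex 3.144 1.343 -3.514
vertex 1.328 -0.554 -2.768
vertex 2.792 -0.17 -4.252
endloop
endfacet
facet normal 0.694 -0.440 0.571
outer loop
vertex 1.68 0.959 -2.03
vertex 1.328 -0.554 -2.768
vertex 3.144 1.343 -3.514
endloop
endfacet
facet normal -0.294 0.433 -0.852
outer loop
vertex -5.405 -1.818 -0.652
vertex -4.577 -0.722 -0.38
vertex -3.804 -2.769 -1.687
endloop
endfacet
facet normal -0.591 -0.783 -0.195
outer loop
vertex -3.203 -3.658 0.06
vertex -5.405 -1.818 -0.652
vertex -3.804 -2.769 -1.687
endloop
endfacet
facet normal -0.293 0.433 -0.852
outer loop
vertex -3.804 -2.769 -1.687
vertex -4.577 -0.722 -0.38
vertex -2.977 -1.674 -1.415
endloop
endfacet
facet normal 0.751 -0.447 -0.486
outer loop
vertex -2.977 -1.674 -1.415
vertex -3.203 -3.658 0.06
vertex -3.804 -2.769 -1.687
endloop
endfacet
facet normal -0.751 0.447 0.486
outer loop
vertex -5.405 -1.818 -0.652
vertex -3.976 -1.611 1.367
vertex -4.577 -0.722 -0.38
endloop
endfacet
facet normal -0.591 -0.783 -0.194
outer loop
vertex -4.803 -2.706 1.095
vertex -5.405 -1.818 -0.652
vertex -3.203 -3.658 0.06
endloop
endfacet
facet normal -0.751 0.447 0.486
outer loop
vertex -4.803 -2.706 1.095
vertex -3.976 -1.611 1.367
vertex -5.405 -1.818 -0.652
endloop
endfacet
facet normal 0.591 0.782 0.195
outer loop
vertex -4.577 -0.722 -0.38
vertex -3.976 -1.611 1.367
vertex -2.977 -1.674 -1.415
endloop
endfacet
facet normal 0.751 -0.447 -0.486
outer loop
vertex -2.375 -2.562 0.332
vertex -3.203 -3.658 0.06
vertex -2.977 -1.674 -1.415
endloop
endfacet
facet normal 0.591 0.783 0.194
outer loop
vertex -2.977 -1.674 -1.415
vertex -3.976 -1.611 1.367
vertex -2.375 -2.562 0.332
endloop
endfacet
facet normal 0.293 -0.433 0.852
outer loop
vertex -2.375 -2.562 0.332
vertex -4.803 -2.706 1.095
vertex -3.203 -3.658 0.06
endloop
endfacet
facet normal 0.293 -0.433 0.852
outer loop
vertex -3.976 -1.611 1.367
vertex -4.803 -2.706 1.095
vertex -2.375 -2.562 0.332
endloop
endfacet

endsolid


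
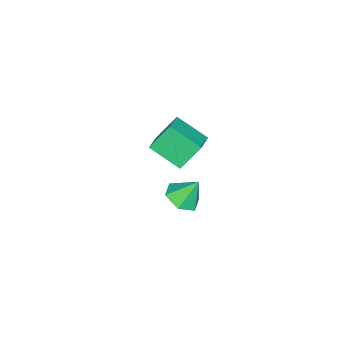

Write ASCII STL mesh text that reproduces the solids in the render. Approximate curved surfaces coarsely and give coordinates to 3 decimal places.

solid 
facet normal -0.434 0.414 0.800
outer loop
vertex -2.624 -3.803 0.905
vertex -2.768 -1.93 -0.142
vertex -4.026 -4.215 0.358
endloop
endfacet
facet normal 0.066 -0.871 0.486
outer loop
vertex -3.172 -5.03 -1.218
vertex -2.624 -3.803 0.905
vertex -4.026 -4.215 0.358
endloop
endfacet
facet normal -0.433 0.414 0.801
outer loop
vertex -4.026 -4.215 0.358
vertex -2.768 -1.93 -0.142
vertex -4.17 -2.342 -0.688
endloop
endfacet
facet normal -0.899 -0.265 -0.350
outer loop
vertex -4.17 -2.342 -0.688
vertex -3.172 -5.03 -1.218
vertex -4.026 -4.215 0.358
endloop
endfacet
facet normal 0.899 0.265 0.350
outer loop
vertex -2.624 -3.803 0.905
vertex -1.914 -2.745 -1.718
vertex -2.768 -1.93 -0.142
endloop
endfacet
facet normal 0.067 -0.871 0.486
outer loop
vertex -1.77 -4.618 -0.672
vertex -2.624 -3.803 0.905
vertex -3.172 -5.03 -1.218
endloop
endfacet
facet normal 0.899 0.265 0.350
outer loop
vertex -1.77 -4.618 -0.672
vertex -1.914 -2.745 -1.718
vertex -2.624 -3.803 0.905
endloop
endfacet
facet normal -0.067 0.871 -0.487
outer loop
vertex -2.768 -1.93 -0.142
vertex -1.914 -2.745 -1.718
vertex -4.17 -2.342 -0.688
endloop
endfacet
facet normal -0.899 -0.265 -0.350
outer loop
vertex -3.316 -3.157 -2.265
vertex -3.172 -5.03 -1.218
vertex -4.17 -2.342 -0.688
endloop
endfacet
facet normal -0.066 0.871 -0.486
outer loop
vertex -4.17 -2.342 -0.688
vertex -1.914 -2.745 -1.718
vertex -3.316 -3.157 -2.265
endloop
endfacet
facet normal 0.433 -0.414 -0.800
outer loop
vertex -3.316 -3.157 -2.265
vertex -1.77 -4.618 -0.672
vertex -3.172 -5.03 -1.218
endloop
endfacet
facet normal 0.434 -0.414 -0.800
outer loop
vertex -1.914 -2.745 -1.718
vertex -1.77 -4.618 -0.672
vertex -3.316 -3.157 -2.265
endloop
endfacet
facet normal 0.251 -0.458 -0.853
outer loop
vertex 4.287 0.096 3.146
vertex 3.595 0.653 2.644
vertex 4.551 0.994 2.742
endloop
endfacet
facet normal 0.689 0.119 0.715
outer loop
vertex 4.287 0.096 3.146
vertex 4.551 0.994 2.742
vertex 3.205 1.367 3.976
endloop
endfacet
facet normal 0.251 -0.458 -0.853
outer loop
vertex 4.551 0.994 2.742
vertex 3.595 0.653 2.644
vertex 3.86 1.551 2.24
endloop
endfacet
facet normal 0.478 0.836 0.269
outer loop
vertex 4.551 0.994 2.742
vertex 3.86 1.551 2.24
vertex 3.205 1.367 3.976
endloop
endfacet
facet normal 0.250 -0.458 -0.853
outer loop
vertex 3.86 1.551 2.24
vertex 3.595 0.653 2.644
vertex 2.903 1.21 2.143
endloop
endfacet
facet normal -0.333 0.942 -0.026
outer loop
vertex 3.86 1.551 2.24
vertex 2.903 1.21 2.143
vertex 3.205 1.367 3.976
endloop
endfacet
facet normal 0.250 -0.457 -0.853
outer loop
vertex 2.903 1.21 2.143
vertex 3.595 0.653 2.644
vertex 2.639 0.312 2.547
endloop
endfacet
facet normal -0.935 0.331 0.126
outer loop
vertex 2.903 1.21 2.143
vertex 2.639 0.312 2.547
vertex 3.205 1.367 3.976
endloop
endfacet
facet normal 0.250 -0.458 -0.853
outer loop
vertex 2.639 0.312 2.547
vertex 3.595 0.653 2.644
vertex 3.33 -0.245 3.049
endloop
endfacet
facet normal -0.725 -0.385 0.571
outer loop
vertex 2.639 0.312 2.547
vertex 3.33 -0.245 3.049
vertex 3.205 1.367 3.976
endloop
endfacet
facet normal 0.250 -0.458 -0.853
outer loop
vertex 3.33 -0.245 3.049
vertex 3.595 0.653 2.644
vertex 4.287 0.096 3.146
endloop
endfacet
facet normal 0.087 -0.492 0.866
outer loop
vertex 3.33 -0.245 3.049
vertex 4.287 0.096 3.146
vertex 3.205 1.367 3.976
endloop
endfacet

endsolid


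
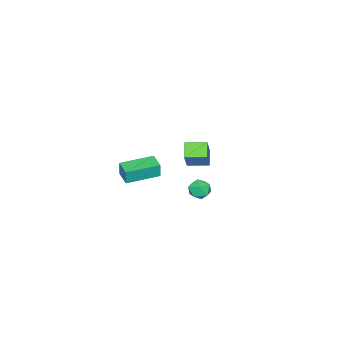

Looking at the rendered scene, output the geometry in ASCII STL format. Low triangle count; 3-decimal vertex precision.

solid 
facet normal -0.833 0.554 0.017
outer loop
vertex 2.372 -0.86 4.443
vertex 2.919 -0.036 4.399
vertex 2.337 -0.884 3.534
endloop
endfacet
facet normal -0.553 -0.832 0.043
outer loop
vertex 3.961 -1.964 3.501
vertex 2.372 -0.86 4.443
vertex 2.337 -0.884 3.534
endloop
endfacet
facet normal -0.833 0.554 0.017
outer loop
vertex 2.337 -0.884 3.534
vertex 2.919 -0.036 4.399
vertex 2.884 -0.06 3.49
endloop
endfacet
facet normal -0.039 -0.028 -0.999
outer loop
vertex 2.884 -0.06 3.49
vertex 3.961 -1.964 3.501
vertex 2.337 -0.884 3.534
endloop
endfacet
facet normal 0.039 0.028 0.999
outer loop
vertex 2.372 -0.86 4.443
vertex 4.543 -1.116 4.366
vertex 2.919 -0.036 4.399
endloop
endfacet
facet normal -0.553 -0.832 0.043
outer loop
vertex 3.996 -1.94 4.41
vertex 2.372 -0.86 4.443
vertex 3.961 -1.964 3.501
endloop
endfacet
facet normal 0.039 0.028 0.999
outer loop
vertex 3.996 -1.94 4.41
vertex 4.543 -1.116 4.366
vertex 2.372 -0.86 4.443
endloop
endfacet
facet normal 0.553 0.832 -0.043
outer loop
vertex 2.919 -0.036 4.399
vertex 4.543 -1.116 4.366
vertex 2.884 -0.06 3.49
endloop
endfacet
facet normal -0.039 -0.028 -0.999
outer loop
vertex 4.508 -1.14 3.457
vertex 3.961 -1.964 3.501
vertex 2.884 -0.06 3.49
endloop
endfacet
facet normal 0.553 0.832 -0.043
outer loop
vertex 2.884 -0.06 3.49
vertex 4.543 -1.116 4.366
vertex 4.508 -1.14 3.457
endloop
endfacet
facet normal 0.833 -0.554 -0.017
outer loop
vertex 4.508 -1.14 3.457
vertex 3.996 -1.94 4.41
vertex 3.961 -1.964 3.501
endloop
endfacet
facet normal 0.833 -0.554 -0.017
outer loop
vertex 4.543 -1.116 4.366
vertex 3.996 -1.94 4.41
vertex 4.508 -1.14 3.457
endloop
endfacet
facet normal -0.511 0.856 0.070
outer loop
vertex -3.859 -1.597 1.282
vertex -3.088 -1.089 0.703
vertex -4.697 -1.978 -0.171
endloop
endfacet
facet normal -0.708 -0.467 0.531
outer loop
vertex -4.032 -3.091 -0.263
vertex -3.859 -1.597 1.282
vertex -4.697 -1.978 -0.171
endloop
endfacet
facet normal -0.512 0.856 0.071
outer loop
vertex -4.697 -1.978 -0.171
vertex -3.088 -1.089 0.703
vertex -3.926 -1.469 -0.749
endloop
endfacet
facet normal -0.487 -0.221 -0.845
outer loop
vertex -3.926 -1.469 -0.749
vertex -4.032 -3.091 -0.263
vertex -4.697 -1.978 -0.171
endloop
endfacet
facet normal 0.488 0.222 0.844
outer loop
vertex -3.859 -1.597 1.282
vertex -2.423 -2.202 0.611
vertex -3.088 -1.089 0.703
endloop
endfacet
facet normal -0.708 -0.467 0.531
outer loop
vertex -3.194 -2.711 1.189
vertex -3.859 -1.597 1.282
vertex -4.032 -3.091 -0.263
endloop
endfacet
facet normal 0.488 0.221 0.845
outer loop
vertex -3.194 -2.711 1.189
vertex -2.423 -2.202 0.611
vertex -3.859 -1.597 1.282
endloop
endfacet
facet normal 0.708 0.467 -0.531
outer loop
vertex -3.088 -1.089 0.703
vertex -2.423 -2.202 0.611
vertex -3.926 -1.469 -0.749
endloop
endfacet
facet normal -0.488 -0.221 -0.844
outer loop
vertex -3.261 -2.583 -0.842
vertex -4.032 -3.091 -0.263
vertex -3.926 -1.469 -0.749
endloop
endfacet
facet normal 0.708 0.467 -0.531
outer loop
vertex -3.926 -1.469 -0.749
vertex -2.423 -2.202 0.611
vertex -3.261 -2.583 -0.842
endloop
endfacet
facet normal 0.511 -0.857 -0.071
outer loop
vertex -3.261 -2.583 -0.842
vertex -3.194 -2.711 1.189
vertex -4.032 -3.091 -0.263
endloop
endfacet
facet normal 0.512 -0.856 -0.071
outer loop
vertex -2.423 -2.202 0.611
vertex -3.194 -2.711 1.189
vertex -3.261 -2.583 -0.842
endloop
endfacet
facet normal -0.852 0.491 0.184
outer loop
vertex -0.923 0.653 -0.052
vertex -1.146 0.103 0.383
vertex -0.762 0.664 0.666
endloop
endfacet
facet normal -0.316 0.947 0.056
outer loop
vertex -0.923 0.653 -0.052
vertex -0.762 0.664 0.666
vertex -0.254 0.863 0.172
endloop
endfacet
facet normal -0.055 0.805 -0.591
outer loop
vertex -0.923 0.653 -0.052
vertex -0.254 0.863 0.172
vertex -0.325 0.426 -0.416
endloop
endfacet
facet normal -0.428 0.260 -0.865
outer loop
vertex -0.923 0.653 -0.052
vertex -0.325 0.426 -0.416
vertex -0.876 -0.044 -0.285
endloop
endfacet
facet normal -0.920 0.067 -0.387
outer loop
vertex -0.923 0.653 -0.052
vertex -0.876 -0.044 -0.285
vertex -1.146 0.103 0.383
endloop
endfacet
facet normal 0.198 0.821 0.535
outer loop
vertex -0.254 0.863 0.172
vertex -0.762 0.664 0.666
vertex -0.064 0.444 0.745
endloop
endfacet
facet normal -0.667 0.083 0.740
outer loop
vertex -0.762 0.664 0.666
vertex -1.146 0.103 0.383
vertex -0.615 -0.026 0.876
endloop
endfacet
facet normal -0.778 -0.602 -0.182
outer loop
vertex -1.146 0.103 0.383
vertex -0.876 -0.044 -0.285
vertex -0.686 -0.463 0.288
endloop
endfacet
facet normal 0.018 -0.288 -0.958
outer loop
vertex -0.876 -0.044 -0.285
vertex -0.325 0.426 -0.416
vertex -0.178 -0.264 -0.206
endloop
endfacet
facet normal 0.621 0.591 -0.514
outer loop
vertex -0.325 0.426 -0.416
vertex -0.254 0.863 0.172
vertex 0.206 0.297 0.077
endloop
endfacet
facet normal 0.428 -0.260 0.865
outer loop
vertex -0.017 -0.253 0.512
vertex -0.064 0.444 0.745
vertex -0.615 -0.026 0.876
endloop
endfacet
facet normal 0.055 -0.805 0.591
outer loop
vertex -0.017 -0.253 0.512
vertex -0.615 -0.026 0.876
vertex -0.686 -0.463 0.288
endloop
endfacet
facet normal 0.316 -0.947 -0.056
outer loop
vertex -0.017 -0.253 0.512
vertex -0.686 -0.463 0.288
vertex -0.178 -0.264 -0.206
endloop
endfacet
facet normal 0.852 -0.491 -0.184
outer loop
vertex -0.017 -0.253 0.512
vertex -0.178 -0.264 -0.206
vertex 0.206 0.297 0.077
endloop
endfacet
facet normal 0.920 -0.067 0.387
outer loop
vertex -0.017 -0.253 0.512
vertex 0.206 0.297 0.077
vertex -0.064 0.444 0.745
endloop
endfacet
facet normal -0.018 0.288 0.958
outer loop
vertex -0.615 -0.026 0.876
vertex -0.064 0.444 0.745
vertex -0.762 0.664 0.666
endloop
endfacet
facet normal -0.621 -0.591 0.514
outer loop
vertex -0.686 -0.463 0.288
vertex -0.615 -0.026 0.876
vertex -1.146 0.103 0.383
endloop
endfacet
facet normal -0.198 -0.821 -0.535
outer loop
vertex -0.178 -0.264 -0.206
vertex -0.686 -0.463 0.288
vertex -0.876 -0.044 -0.285
endloop
endfacet
facet normal 0.667 -0.083 -0.740
outer loop
vertex 0.206 0.297 0.077
vertex -0.178 -0.264 -0.206
vertex -0.325 0.426 -0.416
endloop
endfacet
facet normal 0.778 0.602 0.182
outer loop
vertex -0.064 0.444 0.745
vertex 0.206 0.297 0.077
vertex -0.254 0.863 0.172
endloop
endfacet

endsolid


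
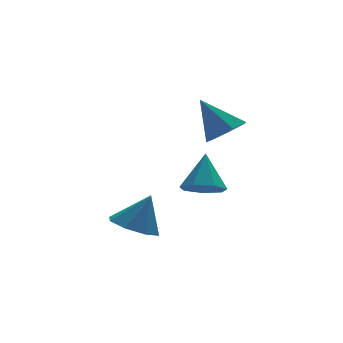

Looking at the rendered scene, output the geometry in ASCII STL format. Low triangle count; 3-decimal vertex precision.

solid 
facet normal 0.401 -0.477 -0.782
outer loop
vertex 0.272 1.691 2.799
vertex -0.565 1.414 2.539
vertex -0.115 2.181 2.302
endloop
endfacet
facet normal 0.548 0.768 0.331
outer loop
vertex 0.272 1.691 2.799
vertex -0.115 2.181 2.302
vertex -1.315 2.306 4.001
endloop
endfacet
facet normal 0.401 -0.477 -0.782
outer loop
vertex -0.115 2.181 2.302
vertex -0.565 1.414 2.539
vertex -0.842 2.093 1.983
endloop
endfacet
facet normal -0.067 0.990 -0.120
outer loop
vertex -0.115 2.181 2.302
vertex -0.842 2.093 1.983
vertex -1.315 2.306 4.001
endloop
endfacet
facet normal 0.402 -0.477 -0.782
outer loop
vertex -0.842 2.093 1.983
vertex -0.565 1.414 2.539
vertex -1.36 1.494 2.082
endloop
endfacet
facet normal -0.753 0.612 -0.241
outer loop
vertex -0.842 2.093 1.983
vertex -1.36 1.494 2.082
vertex -1.315 2.306 4.001
endloop
endfacet
facet normal 0.401 -0.477 -0.782
outer loop
vertex -1.36 1.494 2.082
vertex -0.565 1.414 2.539
vertex -1.28 0.835 2.525
endloop
endfacet
facet normal -0.995 -0.082 0.058
outer loop
vertex -1.36 1.494 2.082
vertex -1.28 0.835 2.525
vertex -1.315 2.306 4.001
endloop
endfacet
facet normal 0.401 -0.477 -0.782
outer loop
vertex -1.28 0.835 2.525
vertex -0.565 1.414 2.539
vertex -0.662 0.612 2.978
endloop
endfacet
facet normal -0.610 -0.569 0.552
outer loop
vertex -1.28 0.835 2.525
vertex -0.662 0.612 2.978
vertex -1.315 2.306 4.001
endloop
endfacet
facet normal 0.401 -0.477 -0.782
outer loop
vertex -0.662 0.612 2.978
vertex -0.565 1.414 2.539
vertex 0.029 0.993 3.1
endloop
endfacet
facet normal 0.112 -0.482 0.869
outer loop
vertex -0.662 0.612 2.978
vertex 0.029 0.993 3.1
vertex -1.315 2.306 4.001
endloop
endfacet
facet normal 0.401 -0.477 -0.782
outer loop
vertex 0.029 0.993 3.1
vertex -0.565 1.414 2.539
vertex 0.272 1.691 2.799
endloop
endfacet
facet normal 0.627 0.114 0.770
outer loop
vertex 0.029 0.993 3.1
vertex 0.272 1.691 2.799
vertex -1.315 2.306 4.001
endloop
endfacet
facet normal -0.413 -0.014 -0.911
outer loop
vertex -3.54 0.651 -2.151
vertex -4.279 1.338 -1.827
vertex -3.317 1.423 -2.264
endloop
endfacet
facet normal 0.957 -0.257 0.133
outer loop
vertex -3.54 0.651 -2.151
vertex -3.317 1.423 -2.264
vertex -3.601 1.362 -0.333
endloop
endfacet
facet normal -0.412 -0.014 -0.911
outer loop
vertex -3.317 1.423 -2.264
vertex -4.279 1.338 -1.827
vertex -3.658 2.145 -2.121
endloop
endfacet
facet normal 0.905 0.399 0.146
outer loop
vertex -3.317 1.423 -2.264
vertex -3.658 2.145 -2.121
vertex -3.601 1.362 -0.333
endloop
endfacet
facet normal -0.413 -0.014 -0.910
outer loop
vertex -3.658 2.145 -2.121
vertex -4.279 1.338 -1.827
vertex -4.362 2.395 -1.805
endloop
endfacet
facet normal 0.448 0.824 0.347
outer loop
vertex -3.658 2.145 -2.121
vertex -4.362 2.395 -1.805
vertex -3.601 1.362 -0.333
endloop
endfacet
facet normal -0.413 -0.013 -0.911
outer loop
vertex -4.362 2.395 -1.805
vertex -4.279 1.338 -1.827
vertex -5.018 2.025 -1.502
endloop
endfacet
facet normal -0.149 0.771 0.619
outer loop
vertex -4.362 2.395 -1.805
vertex -5.018 2.025 -1.502
vertex -3.601 1.362 -0.333
endloop
endfacet
facet normal -0.414 -0.014 -0.910
outer loop
vertex -5.018 2.025 -1.502
vertex -4.279 1.338 -1.827
vertex -5.24 1.254 -1.389
endloop
endfacet
facet normal -0.534 0.271 0.801
outer loop
vertex -5.018 2.025 -1.502
vertex -5.24 1.254 -1.389
vertex -3.601 1.362 -0.333
endloop
endfacet
facet normal -0.414 -0.014 -0.910
outer loop
vertex -5.24 1.254 -1.389
vertex -4.279 1.338 -1.827
vertex -4.9 0.531 -1.532
endloop
endfacet
facet normal -0.482 -0.383 0.788
outer loop
vertex -5.24 1.254 -1.389
vertex -4.9 0.531 -1.532
vertex -3.601 1.362 -0.333
endloop
endfacet
facet normal -0.413 -0.015 -0.910
outer loop
vertex -4.9 0.531 -1.532
vertex -4.279 1.338 -1.827
vertex -4.195 0.282 -1.848
endloop
endfacet
facet normal -0.023 -0.810 0.586
outer loop
vertex -4.9 0.531 -1.532
vertex -4.195 0.282 -1.848
vertex -3.601 1.362 -0.333
endloop
endfacet
facet normal -0.413 -0.015 -0.911
outer loop
vertex -4.195 0.282 -1.848
vertex -4.279 1.338 -1.827
vertex -3.54 0.651 -2.151
endloop
endfacet
facet normal 0.572 -0.757 0.315
outer loop
vertex -4.195 0.282 -1.848
vertex -3.54 0.651 -2.151
vertex -3.601 1.362 -0.333
endloop
endfacet
facet normal -0.240 -0.493 -0.837
outer loop
vertex -0.399 1.764 -0.564
vertex -1.187 2.254 -0.627
vertex -0.351 2.452 -0.983
endloop
endfacet
facet normal 0.980 0.049 0.193
outer loop
vertex -0.399 1.764 -0.564
vertex -0.351 2.452 -0.983
vertex -0.753 3.146 0.887
endloop
endfacet
facet normal -0.240 -0.493 -0.837
outer loop
vertex -0.351 2.452 -0.983
vertex -1.187 2.254 -0.627
vertex -0.932 2.991 -1.134
endloop
endfacet
facet normal 0.692 0.713 -0.116
outer loop
vertex -0.351 2.452 -0.983
vertex -0.932 2.991 -1.134
vertex -0.753 3.146 0.887
endloop
endfacet
facet normal -0.240 -0.492 -0.837
outer loop
vertex -0.932 2.991 -1.134
vertex -1.187 2.254 -0.627
vertex -1.705 2.976 -0.903
endloop
endfacet
facet normal -0.041 0.997 -0.073
outer loop
vertex -0.932 2.991 -1.134
vertex -1.705 2.976 -0.903
vertex -0.753 3.146 0.887
endloop
endfacet
facet normal -0.239 -0.492 -0.837
outer loop
vertex -1.705 2.976 -0.903
vertex -1.187 2.254 -0.627
vertex -2.088 2.417 -0.465
endloop
endfacet
facet normal -0.668 0.685 0.290
outer loop
vertex -1.705 2.976 -0.903
vertex -2.088 2.417 -0.465
vertex -0.753 3.146 0.887
endloop
endfacet
facet normal -0.240 -0.492 -0.837
outer loop
vertex -2.088 2.417 -0.465
vertex -1.187 2.254 -0.627
vertex -1.793 1.736 -0.149
endloop
endfacet
facet normal -0.715 0.014 0.699
outer loop
vertex -2.088 2.417 -0.465
vertex -1.793 1.736 -0.149
vertex -0.753 3.146 0.887
endloop
endfacet
facet normal -0.239 -0.492 -0.837
outer loop
vertex -1.793 1.736 -0.149
vertex -1.187 2.254 -0.627
vertex -1.041 1.445 -0.193
endloop
endfacet
facet normal -0.149 -0.512 0.846
outer loop
vertex -1.793 1.736 -0.149
vertex -1.041 1.445 -0.193
vertex -0.753 3.146 0.887
endloop
endfacet
facet normal -0.239 -0.492 -0.837
outer loop
vertex -1.041 1.445 -0.193
vertex -1.187 2.254 -0.627
vertex -0.399 1.764 -0.564
endloop
endfacet
facet normal 0.606 -0.497 0.621
outer loop
vertex -1.041 1.445 -0.193
vertex -0.399 1.764 -0.564
vertex -0.753 3.146 0.887
endloop
endfacet

endsolid


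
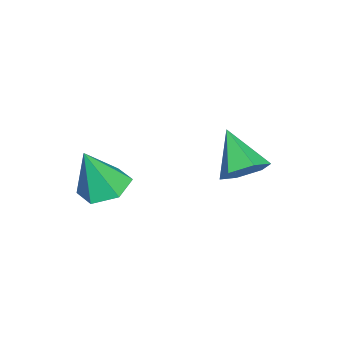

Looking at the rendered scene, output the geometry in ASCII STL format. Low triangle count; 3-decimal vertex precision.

solid 
facet normal -0.215 0.286 -0.934
outer loop
vertex 1.907 -0.639 -1.739
vertex 1.166 -0.513 -1.53
vertex 1.691 0.062 -1.475
endloop
endfacet
facet normal 0.943 0.187 0.275
outer loop
vertex 1.907 -0.639 -1.739
vertex 1.691 0.062 -1.475
vertex 1.494 -0.947 -0.11
endloop
endfacet
facet normal -0.216 0.286 -0.933
outer loop
vertex 1.691 0.062 -1.475
vertex 1.166 -0.513 -1.53
vertex 0.95 0.188 -1.265
endloop
endfacet
facet normal 0.296 0.747 0.595
outer loop
vertex 1.691 0.062 -1.475
vertex 0.95 0.188 -1.265
vertex 1.494 -0.947 -0.11
endloop
endfacet
facet normal -0.216 0.286 -0.933
outer loop
vertex 0.95 0.188 -1.265
vertex 1.166 -0.513 -1.53
vertex 0.426 -0.386 -1.32
endloop
endfacet
facet normal -0.560 0.444 0.700
outer loop
vertex 0.95 0.188 -1.265
vertex 0.426 -0.386 -1.32
vertex 1.494 -0.947 -0.11
endloop
endfacet
facet normal -0.216 0.286 -0.934
outer loop
vertex 0.426 -0.386 -1.32
vertex 1.166 -0.513 -1.53
vertex 0.642 -1.088 -1.585
endloop
endfacet
facet normal -0.768 -0.419 0.484
outer loop
vertex 0.426 -0.386 -1.32
vertex 0.642 -1.088 -1.585
vertex 1.494 -0.947 -0.11
endloop
endfacet
facet normal -0.215 0.285 -0.934
outer loop
vertex 0.642 -1.088 -1.585
vertex 1.166 -0.513 -1.53
vertex 1.383 -1.214 -1.794
endloop
endfacet
facet normal -0.120 -0.979 0.163
outer loop
vertex 0.642 -1.088 -1.585
vertex 1.383 -1.214 -1.794
vertex 1.494 -0.947 -0.11
endloop
endfacet
facet normal -0.215 0.285 -0.934
outer loop
vertex 1.383 -1.214 -1.794
vertex 1.166 -0.513 -1.53
vertex 1.907 -0.639 -1.739
endloop
endfacet
facet normal 0.735 -0.675 0.059
outer loop
vertex 1.383 -1.214 -1.794
vertex 1.907 -0.639 -1.739
vertex 1.494 -0.947 -0.11
endloop
endfacet
facet normal 0.561 0.509 -0.653
outer loop
vertex -1.324 2.855 -1.702
vertex -1.681 2.519 -2.27
vertex -1.942 3.165 -1.991
endloop
endfacet
facet normal -0.151 0.496 0.855
outer loop
vertex -1.324 2.855 -1.702
vertex -1.942 3.165 -1.991
vertex -2.539 1.741 -1.27
endloop
endfacet
facet normal 0.561 0.509 -0.653
outer loop
vertex -1.942 3.165 -1.991
vertex -1.681 2.519 -2.27
vertex -2.299 2.829 -2.559
endloop
endfacet
facet normal -0.843 0.478 0.247
outer loop
vertex -1.942 3.165 -1.991
vertex -2.299 2.829 -2.559
vertex -2.539 1.741 -1.27
endloop
endfacet
facet normal 0.561 0.509 -0.653
outer loop
vertex -2.299 2.829 -2.559
vertex -1.681 2.519 -2.27
vertex -2.038 2.184 -2.838
endloop
endfacet
facet normal -0.911 -0.216 -0.352
outer loop
vertex -2.299 2.829 -2.559
vertex -2.038 2.184 -2.838
vertex -2.539 1.741 -1.27
endloop
endfacet
facet normal 0.561 0.509 -0.653
outer loop
vertex -2.038 2.184 -2.838
vertex -1.681 2.519 -2.27
vertex -1.42 1.874 -2.548
endloop
endfacet
facet normal -0.287 -0.894 -0.344
outer loop
vertex -2.038 2.184 -2.838
vertex -1.42 1.874 -2.548
vertex -2.539 1.741 -1.27
endloop
endfacet
facet normal 0.561 0.509 -0.653
outer loop
vertex -1.42 1.874 -2.548
vertex -1.681 2.519 -2.27
vertex -1.062 2.209 -1.98
endloop
endfacet
facet normal 0.404 -0.876 0.262
outer loop
vertex -1.42 1.874 -2.548
vertex -1.062 2.209 -1.98
vertex -2.539 1.741 -1.27
endloop
endfacet
facet normal 0.561 0.509 -0.653
outer loop
vertex -1.062 2.209 -1.98
vertex -1.681 2.519 -2.27
vertex -1.324 2.855 -1.702
endloop
endfacet
facet normal 0.472 -0.180 0.863
outer loop
vertex -1.062 2.209 -1.98
vertex -1.324 2.855 -1.702
vertex -2.539 1.741 -1.27
endloop
endfacet

endsolid


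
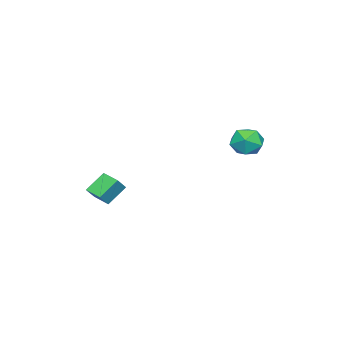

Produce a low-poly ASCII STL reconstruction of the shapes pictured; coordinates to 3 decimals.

solid 
facet normal -0.700 0.346 0.625
outer loop
vertex -0.452 4.098 1.569
vertex -0.413 3.198 2.11
vertex 0.217 3.997 2.373
endloop
endfacet
facet normal -0.306 0.880 0.365
outer loop
vertex -0.452 4.098 1.569
vertex 0.217 3.997 2.373
vertex 0.528 4.472 1.488
endloop
endfacet
facet normal -0.359 0.867 -0.346
outer loop
vertex -0.452 4.098 1.569
vertex 0.528 4.472 1.488
vertex 0.089 3.966 0.677
endloop
endfacet
facet normal -0.787 0.325 -0.525
outer loop
vertex -0.452 4.098 1.569
vertex 0.089 3.966 0.677
vertex -0.492 3.179 1.061
endloop
endfacet
facet normal -0.997 0.002 0.075
outer loop
vertex -0.452 4.098 1.569
vertex -0.492 3.179 1.061
vertex -0.413 3.198 2.11
endloop
endfacet
facet normal 0.377 0.755 0.537
outer loop
vertex 0.528 4.472 1.488
vertex 0.217 3.997 2.373
vertex 1.172 3.801 1.979
endloop
endfacet
facet normal -0.262 -0.109 0.959
outer loop
vertex 0.217 3.997 2.373
vertex -0.413 3.198 2.11
vertex 0.591 3.014 2.363
endloop
endfacet
facet normal -0.744 -0.664 0.068
outer loop
vertex -0.413 3.198 2.11
vertex -0.492 3.179 1.061
vertex 0.152 2.508 1.552
endloop
endfacet
facet normal -0.403 -0.144 -0.904
outer loop
vertex -0.492 3.179 1.061
vertex 0.089 3.966 0.677
vertex 0.463 2.983 0.667
endloop
endfacet
facet normal 0.289 0.734 -0.615
outer loop
vertex 0.089 3.966 0.677
vertex 0.528 4.472 1.488
vertex 1.093 3.782 0.93
endloop
endfacet
facet normal 0.787 -0.325 0.525
outer loop
vertex 1.132 2.882 1.471
vertex 1.172 3.801 1.979
vertex 0.591 3.014 2.363
endloop
endfacet
facet normal 0.359 -0.867 0.346
outer loop
vertex 1.132 2.882 1.471
vertex 0.591 3.014 2.363
vertex 0.152 2.508 1.552
endloop
endfacet
facet normal 0.306 -0.880 -0.365
outer loop
vertex 1.132 2.882 1.471
vertex 0.152 2.508 1.552
vertex 0.463 2.983 0.667
endloop
endfacet
facet normal 0.700 -0.346 -0.625
outer loop
vertex 1.132 2.882 1.471
vertex 0.463 2.983 0.667
vertex 1.093 3.782 0.93
endloop
endfacet
facet normal 0.997 -0.002 -0.075
outer loop
vertex 1.132 2.882 1.471
vertex 1.093 3.782 0.93
vertex 1.172 3.801 1.979
endloop
endfacet
facet normal 0.403 0.144 0.904
outer loop
vertex 0.591 3.014 2.363
vertex 1.172 3.801 1.979
vertex 0.217 3.997 2.373
endloop
endfacet
facet normal -0.289 -0.734 0.615
outer loop
vertex 0.152 2.508 1.552
vertex 0.591 3.014 2.363
vertex -0.413 3.198 2.11
endloop
endfacet
facet normal -0.377 -0.755 -0.537
outer loop
vertex 0.463 2.983 0.667
vertex 0.152 2.508 1.552
vertex -0.492 3.179 1.061
endloop
endfacet
facet normal 0.262 0.109 -0.959
outer loop
vertex 1.093 3.782 0.93
vertex 0.463 2.983 0.667
vertex 0.089 3.966 0.677
endloop
endfacet
facet normal 0.744 0.664 -0.068
outer loop
vertex 1.172 3.801 1.979
vertex 1.093 3.782 0.93
vertex 0.528 4.472 1.488
endloop
endfacet
facet normal -0.682 0.081 -0.727
outer loop
vertex 1.969 -3.764 -2.128
vertex 2.315 -2.687 -2.333
vertex 2.963 -4.271 -3.116
endloop
endfacet
facet normal -0.300 -0.937 0.179
outer loop
vertex 3.665 -4.353 -2.367
vertex 1.969 -3.764 -2.128
vertex 2.963 -4.271 -3.116
endloop
endfacet
facet normal -0.682 0.080 -0.727
outer loop
vertex 2.963 -4.271 -3.116
vertex 2.315 -2.687 -2.333
vertex 3.308 -3.193 -3.321
endloop
endfacet
facet normal 0.667 -0.340 -0.663
outer loop
vertex 3.308 -3.193 -3.321
vertex 3.665 -4.353 -2.367
vertex 2.963 -4.271 -3.116
endloop
endfacet
facet normal -0.667 0.340 0.663
outer loop
vertex 1.969 -3.764 -2.128
vertex 3.017 -2.769 -1.584
vertex 2.315 -2.687 -2.333
endloop
endfacet
facet normal -0.300 -0.937 0.178
outer loop
vertex 2.672 -3.847 -1.379
vertex 1.969 -3.764 -2.128
vertex 3.665 -4.353 -2.367
endloop
endfacet
facet normal -0.667 0.340 0.663
outer loop
vertex 2.672 -3.847 -1.379
vertex 3.017 -2.769 -1.584
vertex 1.969 -3.764 -2.128
endloop
endfacet
facet normal 0.300 0.937 -0.179
outer loop
vertex 2.315 -2.687 -2.333
vertex 3.017 -2.769 -1.584
vertex 3.308 -3.193 -3.321
endloop
endfacet
facet normal 0.666 -0.340 -0.663
outer loop
vertex 4.011 -3.276 -2.572
vertex 3.665 -4.353 -2.367
vertex 3.308 -3.193 -3.321
endloop
endfacet
facet normal 0.301 0.937 -0.178
outer loop
vertex 3.308 -3.193 -3.321
vertex 3.017 -2.769 -1.584
vertex 4.011 -3.276 -2.572
endloop
endfacet
facet normal 0.682 -0.081 0.727
outer loop
vertex 4.011 -3.276 -2.572
vertex 2.672 -3.847 -1.379
vertex 3.665 -4.353 -2.367
endloop
endfacet
facet normal 0.682 -0.080 0.727
outer loop
vertex 3.017 -2.769 -1.584
vertex 2.672 -3.847 -1.379
vertex 4.011 -3.276 -2.572
endloop
endfacet

endsolid


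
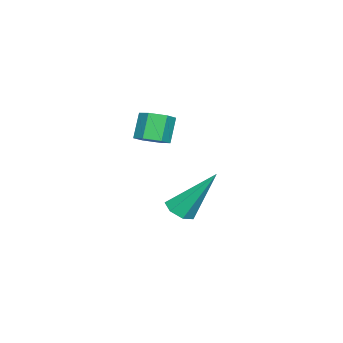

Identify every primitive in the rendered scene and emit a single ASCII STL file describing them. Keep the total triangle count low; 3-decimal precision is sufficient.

solid 
facet normal 0.083 -0.566 -0.820
outer loop
vertex 0.001 2.766 -1.353
vertex -0.544 2.9 -1.501
vertex -0.053 3.175 -1.641
endloop
endfacet
facet normal 0.939 0.272 0.210
outer loop
vertex 0.001 2.766 -1.353
vertex -0.053 3.175 -1.641
vertex -0.716 4.06 0.181
endloop
endfacet
facet normal 0.083 -0.566 -0.821
outer loop
vertex -0.053 3.175 -1.641
vertex -0.544 2.9 -1.501
vertex -0.477 3.377 -1.823
endloop
endfacet
facet normal 0.496 0.838 -0.226
outer loop
vertex -0.053 3.175 -1.641
vertex -0.477 3.377 -1.823
vertex -0.716 4.06 0.181
endloop
endfacet
facet normal 0.083 -0.566 -0.820
outer loop
vertex -0.477 3.377 -1.823
vertex -0.544 2.9 -1.501
vertex -0.951 3.22 -1.763
endloop
endfacet
facet normal -0.334 0.879 -0.340
outer loop
vertex -0.477 3.377 -1.823
vertex -0.951 3.22 -1.763
vertex -0.716 4.06 0.181
endloop
endfacet
facet normal 0.083 -0.566 -0.820
outer loop
vertex -0.951 3.22 -1.763
vertex -0.544 2.9 -1.501
vertex -1.119 2.821 -1.505
endloop
endfacet
facet normal -0.931 0.363 -0.044
outer loop
vertex -0.951 3.22 -1.763
vertex -1.119 2.821 -1.505
vertex -0.716 4.06 0.181
endloop
endfacet
facet normal 0.083 -0.566 -0.820
outer loop
vertex -1.119 2.821 -1.505
vertex -0.544 2.9 -1.501
vertex -0.854 2.482 -1.244
endloop
endfacet
facet normal -0.840 -0.321 0.437
outer loop
vertex -1.119 2.821 -1.505
vertex -0.854 2.482 -1.244
vertex -0.716 4.06 0.181
endloop
endfacet
facet normal 0.085 -0.567 -0.820
outer loop
vertex -0.854 2.482 -1.244
vertex -0.544 2.9 -1.501
vertex -0.356 2.458 -1.176
endloop
endfacet
facet normal -0.133 -0.658 0.741
outer loop
vertex -0.854 2.482 -1.244
vertex -0.356 2.458 -1.176
vertex -0.716 4.06 0.181
endloop
endfacet
facet normal 0.083 -0.567 -0.819
outer loop
vertex -0.356 2.458 -1.176
vertex -0.544 2.9 -1.501
vertex 0.001 2.766 -1.353
endloop
endfacet
facet normal 0.658 -0.395 0.641
outer loop
vertex -0.356 2.458 -1.176
vertex 0.001 2.766 -1.353
vertex -0.716 4.06 0.181
endloop
endfacet
facet normal 0.476 -0.008 -0.879
outer loop
vertex 1.586 3.081 2.378
vertex 1.261 2.646 2.206
vertex 1.093 3.182 2.11
endloop
endfacet
facet normal 0.159 0.984 0.078
outer loop
vertex 1.586 3.081 2.378
vertex 1.093 3.182 2.11
vertex 1.105 3.089 3.266
endloop
endfacet
facet normal 0.159 0.984 0.078
outer loop
vertex 1.105 3.089 3.266
vertex 1.093 3.182 2.11
vertex 0.612 3.19 2.998
endloop
endfacet
facet normal -0.476 0.009 0.879
outer loop
vertex 1.105 3.089 3.266
vertex 0.612 3.19 2.998
vertex 0.779 2.654 3.094
endloop
endfacet
facet normal 0.476 -0.008 -0.879
outer loop
vertex 1.093 3.182 2.11
vertex 1.261 2.646 2.206
vertex 0.768 2.747 1.938
endloop
endfacet
facet normal -0.669 0.646 -0.368
outer loop
vertex 1.093 3.182 2.11
vertex 0.768 2.747 1.938
vertex 0.612 3.19 2.998
endloop
endfacet
facet normal -0.669 0.646 -0.368
outer loop
vertex 0.612 3.19 2.998
vertex 0.768 2.747 1.938
vertex 0.287 2.755 2.826
endloop
endfacet
facet normal -0.477 0.009 0.879
outer loop
vertex 0.612 3.19 2.998
vertex 0.287 2.755 2.826
vertex 0.779 2.654 3.094
endloop
endfacet
facet normal 0.476 -0.009 -0.879
outer loop
vertex 0.768 2.747 1.938
vertex 1.261 2.646 2.206
vertex 0.935 2.211 2.034
endloop
endfacet
facet normal -0.829 -0.338 -0.446
outer loop
vertex 0.768 2.747 1.938
vertex 0.935 2.211 2.034
vertex 0.287 2.755 2.826
endloop
endfacet
facet normal -0.829 -0.338 -0.446
outer loop
vertex 0.287 2.755 2.826
vertex 0.935 2.211 2.034
vertex 0.454 2.219 2.922
endloop
endfacet
facet normal -0.477 0.009 0.879
outer loop
vertex 0.287 2.755 2.826
vertex 0.454 2.219 2.922
vertex 0.779 2.654 3.094
endloop
endfacet
facet normal 0.476 -0.009 -0.879
outer loop
vertex 0.935 2.211 2.034
vertex 1.261 2.646 2.206
vertex 1.428 2.11 2.302
endloop
endfacet
facet normal -0.159 -0.984 -0.078
outer loop
vertex 0.935 2.211 2.034
vertex 1.428 2.11 2.302
vertex 0.454 2.219 2.922
endloop
endfacet
facet normal -0.159 -0.984 -0.078
outer loop
vertex 0.454 2.219 2.922
vertex 1.428 2.11 2.302
vertex 0.947 2.118 3.19
endloop
endfacet
facet normal -0.476 0.008 0.879
outer loop
vertex 0.454 2.219 2.922
vertex 0.947 2.118 3.19
vertex 0.779 2.654 3.094
endloop
endfacet
facet normal 0.477 -0.009 -0.879
outer loop
vertex 1.428 2.11 2.302
vertex 1.261 2.646 2.206
vertex 1.753 2.545 2.474
endloop
endfacet
facet normal 0.669 -0.646 0.368
outer loop
vertex 1.428 2.11 2.302
vertex 1.753 2.545 2.474
vertex 0.947 2.118 3.19
endloop
endfacet
facet normal 0.669 -0.646 0.368
outer loop
vertex 0.947 2.118 3.19
vertex 1.753 2.545 2.474
vertex 1.272 2.553 3.362
endloop
endfacet
facet normal -0.476 0.008 0.879
outer loop
vertex 0.947 2.118 3.19
vertex 1.272 2.553 3.362
vertex 0.779 2.654 3.094
endloop
endfacet
facet normal 0.477 -0.009 -0.879
outer loop
vertex 1.753 2.545 2.474
vertex 1.261 2.646 2.206
vertex 1.586 3.081 2.378
endloop
endfacet
facet normal 0.829 0.338 0.446
outer loop
vertex 1.753 2.545 2.474
vertex 1.586 3.081 2.378
vertex 1.272 2.553 3.362
endloop
endfacet
facet normal 0.829 0.338 0.446
outer loop
vertex 1.272 2.553 3.362
vertex 1.586 3.081 2.378
vertex 1.105 3.089 3.266
endloop
endfacet
facet normal -0.476 0.009 0.879
outer loop
vertex 1.272 2.553 3.362
vertex 1.105 3.089 3.266
vertex 0.779 2.654 3.094
endloop
endfacet

endsolid
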